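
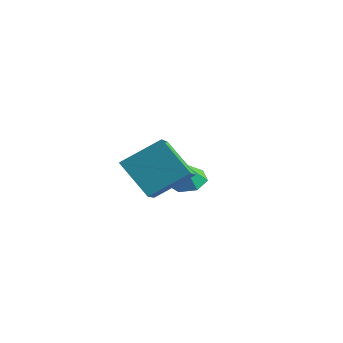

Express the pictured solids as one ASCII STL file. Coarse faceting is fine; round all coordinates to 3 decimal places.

solid 
facet normal -0.520 -0.666 -0.534
outer loop
vertex 2.242 -4.648 2.907
vertex 1.421 -3.218 1.924
vertex 3.802 -4.728 1.488
endloop
endfacet
facet normal 0.428 -0.745 0.512
outer loop
vertex 4.899 -3.322 2.616
vertex 2.242 -4.648 2.907
vertex 3.802 -4.728 1.488
endloop
endfacet
facet normal -0.520 -0.666 -0.534
outer loop
vertex 3.802 -4.728 1.488
vertex 1.421 -3.218 1.924
vertex 2.981 -3.298 0.505
endloop
endfacet
facet normal 0.739 -0.038 -0.672
outer loop
vertex 2.981 -3.298 0.505
vertex 4.899 -3.322 2.616
vertex 3.802 -4.728 1.488
endloop
endfacet
facet normal -0.739 0.038 0.672
outer loop
vertex 2.242 -4.648 2.907
vertex 2.518 -1.812 3.052
vertex 1.421 -3.218 1.924
endloop
endfacet
facet normal 0.428 -0.745 0.512
outer loop
vertex 3.339 -3.242 4.035
vertex 2.242 -4.648 2.907
vertex 4.899 -3.322 2.616
endloop
endfacet
facet normal -0.739 0.038 0.672
outer loop
vertex 3.339 -3.242 4.035
vertex 2.518 -1.812 3.052
vertex 2.242 -4.648 2.907
endloop
endfacet
facet normal -0.428 0.745 -0.512
outer loop
vertex 1.421 -3.218 1.924
vertex 2.518 -1.812 3.052
vertex 2.981 -3.298 0.505
endloop
endfacet
facet normal 0.739 -0.038 -0.672
outer loop
vertex 4.078 -1.892 1.633
vertex 4.899 -3.322 2.616
vertex 2.981 -3.298 0.505
endloop
endfacet
facet normal -0.428 0.745 -0.512
outer loop
vertex 2.981 -3.298 0.505
vertex 2.518 -1.812 3.052
vertex 4.078 -1.892 1.633
endloop
endfacet
facet normal 0.520 0.666 0.534
outer loop
vertex 4.078 -1.892 1.633
vertex 3.339 -3.242 4.035
vertex 4.899 -3.322 2.616
endloop
endfacet
facet normal 0.520 0.666 0.534
outer loop
vertex 2.518 -1.812 3.052
vertex 3.339 -3.242 4.035
vertex 4.078 -1.892 1.633
endloop
endfacet
facet normal -0.077 0.334 -0.939
outer loop
vertex 1.85 1.126 -1.385
vertex 0.998 1.496 -1.184
vertex 1.853 1.903 -1.109
endloop
endfacet
facet normal 0.883 -0.160 0.441
outer loop
vertex 1.85 1.126 -1.385
vertex 1.853 1.903 -1.109
vertex 1.102 1.044 0.084
endloop
endfacet
facet normal -0.077 0.335 -0.939
outer loop
vertex 1.853 1.903 -1.109
vertex 0.998 1.496 -1.184
vertex 1.212 2.373 -0.889
endloop
endfacet
facet normal 0.569 0.455 0.685
outer loop
vertex 1.853 1.903 -1.109
vertex 1.212 2.373 -0.889
vertex 1.102 1.044 0.084
endloop
endfacet
facet normal -0.076 0.335 -0.939
outer loop
vertex 1.212 2.373 -0.889
vertex 0.998 1.496 -1.184
vertex 0.41 2.182 -0.892
endloop
endfacet
facet normal -0.144 0.592 0.793
outer loop
vertex 1.212 2.373 -0.889
vertex 0.41 2.182 -0.892
vertex 1.102 1.044 0.084
endloop
endfacet
facet normal -0.077 0.334 -0.939
outer loop
vertex 0.41 2.182 -0.892
vertex 0.998 1.496 -1.184
vertex 0.051 1.475 -1.114
endloop
endfacet
facet normal -0.716 0.149 0.682
outer loop
vertex 0.41 2.182 -0.892
vertex 0.051 1.475 -1.114
vertex 1.102 1.044 0.084
endloop
endfacet
facet normal -0.077 0.335 -0.939
outer loop
vertex 0.051 1.475 -1.114
vertex 0.998 1.496 -1.184
vertex 0.405 0.783 -1.39
endloop
endfacet
facet normal -0.719 -0.542 0.436
outer loop
vertex 0.051 1.475 -1.114
vertex 0.405 0.783 -1.39
vertex 1.102 1.044 0.084
endloop
endfacet
facet normal -0.076 0.335 -0.939
outer loop
vertex 0.405 0.783 -1.39
vertex 0.998 1.496 -1.184
vertex 1.206 0.628 -1.51
endloop
endfacet
facet normal -0.150 -0.959 0.241
outer loop
vertex 0.405 0.783 -1.39
vertex 1.206 0.628 -1.51
vertex 1.102 1.044 0.084
endloop
endfacet
facet normal -0.076 0.334 -0.939
outer loop
vertex 1.206 0.628 -1.51
vertex 0.998 1.496 -1.184
vertex 1.85 1.126 -1.385
endloop
endfacet
facet normal 0.563 -0.790 0.243
outer loop
vertex 1.206 0.628 -1.51
vertex 1.85 1.126 -1.385
vertex 1.102 1.044 0.084
endloop
endfacet

endsolid


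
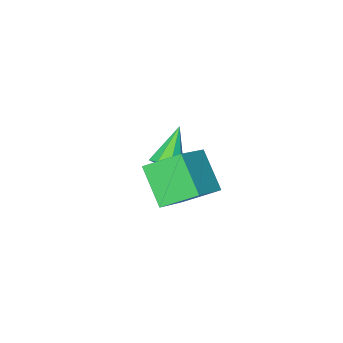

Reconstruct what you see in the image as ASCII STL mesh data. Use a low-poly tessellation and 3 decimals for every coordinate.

solid 
facet normal -0.812 -0.352 -0.466
outer loop
vertex 0.558 2.181 -0.019
vertex 0.761 3.639 -1.474
vertex 1.623 1.041 -1.014
endloop
endfacet
facet normal -0.098 -0.705 0.703
outer loop
vertex 3.239 1.741 -0.086
vertex 0.558 2.181 -0.019
vertex 1.623 1.041 -1.014
endloop
endfacet
facet normal -0.811 -0.352 -0.467
outer loop
vertex 1.623 1.041 -1.014
vertex 0.761 3.639 -1.474
vertex 1.827 2.499 -2.468
endloop
endfacet
facet normal 0.576 -0.616 -0.537
outer loop
vertex 1.827 2.499 -2.468
vertex 3.239 1.741 -0.086
vertex 1.623 1.041 -1.014
endloop
endfacet
facet normal -0.576 0.616 0.537
outer loop
vertex 0.558 2.181 -0.019
vertex 2.377 4.339 -0.546
vertex 0.761 3.639 -1.474
endloop
endfacet
facet normal -0.098 -0.705 0.703
outer loop
vertex 2.173 2.881 0.908
vertex 0.558 2.181 -0.019
vertex 3.239 1.741 -0.086
endloop
endfacet
facet normal -0.576 0.616 0.537
outer loop
vertex 2.173 2.881 0.908
vertex 2.377 4.339 -0.546
vertex 0.558 2.181 -0.019
endloop
endfacet
facet normal 0.098 0.705 -0.703
outer loop
vertex 0.761 3.639 -1.474
vertex 2.377 4.339 -0.546
vertex 1.827 2.499 -2.468
endloop
endfacet
facet normal 0.576 -0.616 -0.537
outer loop
vertex 3.442 3.199 -1.541
vertex 3.239 1.741 -0.086
vertex 1.827 2.499 -2.468
endloop
endfacet
facet normal 0.098 0.705 -0.703
outer loop
vertex 1.827 2.499 -2.468
vertex 2.377 4.339 -0.546
vertex 3.442 3.199 -1.541
endloop
endfacet
facet normal 0.811 0.352 0.466
outer loop
vertex 3.442 3.199 -1.541
vertex 2.173 2.881 0.908
vertex 3.239 1.741 -0.086
endloop
endfacet
facet normal 0.812 0.351 0.466
outer loop
vertex 2.377 4.339 -0.546
vertex 2.173 2.881 0.908
vertex 3.442 3.199 -1.541
endloop
endfacet
facet normal 0.499 0.221 -0.838
outer loop
vertex 0.221 -1.551 -3.446
vertex -0.42 -1.725 -3.874
vertex -0.137 -1.071 -3.533
endloop
endfacet
facet normal 0.427 0.460 0.779
outer loop
vertex 0.221 -1.551 -3.446
vertex -0.137 -1.071 -3.533
vertex -1.44 -2.175 -2.166
endloop
endfacet
facet normal 0.501 0.220 -0.837
outer loop
vertex -0.137 -1.071 -3.533
vertex -0.42 -1.725 -3.874
vertex -0.66 -0.975 -3.821
endloop
endfacet
facet normal -0.143 0.832 0.536
outer loop
vertex -0.137 -1.071 -3.533
vertex -0.66 -0.975 -3.821
vertex -1.44 -2.175 -2.166
endloop
endfacet
facet normal 0.500 0.219 -0.838
outer loop
vertex -0.66 -0.975 -3.821
vertex -0.42 -1.725 -3.874
vertex -1.043 -1.318 -4.139
endloop
endfacet
facet normal -0.725 0.673 0.147
outer loop
vertex -0.66 -0.975 -3.821
vertex -1.043 -1.318 -4.139
vertex -1.44 -2.175 -2.166
endloop
endfacet
facet normal 0.501 0.221 -0.837
outer loop
vertex -1.043 -1.318 -4.139
vertex -0.42 -1.725 -3.874
vertex -1.06 -1.9 -4.303
endloop
endfacet
facet normal -0.983 0.075 -0.165
outer loop
vertex -1.043 -1.318 -4.139
vertex -1.06 -1.9 -4.303
vertex -1.44 -2.175 -2.166
endloop
endfacet
facet normal 0.501 0.219 -0.837
outer loop
vertex -1.06 -1.9 -4.303
vertex -0.42 -1.725 -3.874
vertex -0.703 -2.38 -4.215
endloop
endfacet
facet normal -0.765 -0.608 -0.214
outer loop
vertex -1.06 -1.9 -4.303
vertex -0.703 -2.38 -4.215
vertex -1.44 -2.175 -2.166
endloop
endfacet
facet normal 0.499 0.220 -0.838
outer loop
vertex -0.703 -2.38 -4.215
vertex -0.42 -1.725 -3.874
vertex -0.179 -2.476 -3.928
endloop
endfacet
facet normal -0.195 -0.980 0.028
outer loop
vertex -0.703 -2.38 -4.215
vertex -0.179 -2.476 -3.928
vertex -1.44 -2.175 -2.166
endloop
endfacet
facet normal 0.501 0.221 -0.837
outer loop
vertex -0.179 -2.476 -3.928
vertex -0.42 -1.725 -3.874
vertex 0.203 -2.133 -3.609
endloop
endfacet
facet normal 0.388 -0.821 0.418
outer loop
vertex -0.179 -2.476 -3.928
vertex 0.203 -2.133 -3.609
vertex -1.44 -2.175 -2.166
endloop
endfacet
facet normal 0.500 0.219 -0.838
outer loop
vertex 0.203 -2.133 -3.609
vertex -0.42 -1.725 -3.874
vertex 0.221 -1.551 -3.446
endloop
endfacet
facet normal 0.646 -0.224 0.729
outer loop
vertex 0.203 -2.133 -3.609
vertex 0.221 -1.551 -3.446
vertex -1.44 -2.175 -2.166
endloop
endfacet

endsolid


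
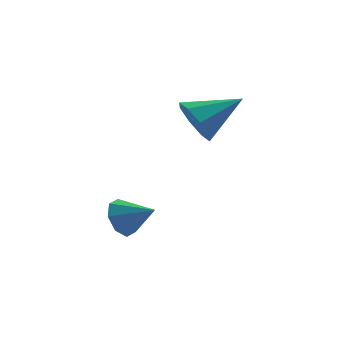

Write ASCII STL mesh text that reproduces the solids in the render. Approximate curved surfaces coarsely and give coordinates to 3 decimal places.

solid 
facet normal -0.845 -0.270 -0.461
outer loop
vertex 0.436 -2.215 -0.193
vertex -0.12 -2.048 0.729
vertex 0.151 -1.433 -0.129
endloop
endfacet
facet normal 0.733 0.316 -0.602
outer loop
vertex 0.436 -2.215 -0.193
vertex 0.151 -1.433 -0.129
vertex 1.68 -1.472 1.711
endloop
endfacet
facet normal -0.845 -0.271 -0.461
outer loop
vertex 0.151 -1.433 -0.129
vertex -0.12 -2.048 0.729
vertex -0.293 -1.012 0.438
endloop
endfacet
facet normal 0.405 0.857 -0.319
outer loop
vertex 0.151 -1.433 -0.129
vertex -0.293 -1.012 0.438
vertex 1.68 -1.472 1.711
endloop
endfacet
facet normal -0.845 -0.271 -0.461
outer loop
vertex -0.293 -1.012 0.438
vertex -0.12 -2.048 0.729
vertex -0.636 -1.198 1.176
endloop
endfacet
facet normal 0.052 0.962 0.267
outer loop
vertex -0.293 -1.012 0.438
vertex -0.636 -1.198 1.176
vertex 1.68 -1.472 1.711
endloop
endfacet
facet normal -0.845 -0.271 -0.460
outer loop
vertex -0.636 -1.198 1.176
vertex -0.12 -2.048 0.729
vertex -0.676 -1.882 1.652
endloop
endfacet
facet normal -0.120 0.572 0.812
outer loop
vertex -0.636 -1.198 1.176
vertex -0.676 -1.882 1.652
vertex 1.68 -1.472 1.711
endloop
endfacet
facet normal -0.845 -0.270 -0.461
outer loop
vertex -0.676 -1.882 1.652
vertex -0.12 -2.048 0.729
vertex -0.391 -2.664 1.587
endloop
endfacet
facet normal -0.010 -0.086 0.996
outer loop
vertex -0.676 -1.882 1.652
vertex -0.391 -2.664 1.587
vertex 1.68 -1.472 1.711
endloop
endfacet
facet normal -0.845 -0.270 -0.461
outer loop
vertex -0.391 -2.664 1.587
vertex -0.12 -2.048 0.729
vertex 0.053 -3.085 1.02
endloop
endfacet
facet normal 0.317 -0.625 0.713
outer loop
vertex -0.391 -2.664 1.587
vertex 0.053 -3.085 1.02
vertex 1.68 -1.472 1.711
endloop
endfacet
facet normal -0.845 -0.271 -0.462
outer loop
vertex 0.053 -3.085 1.02
vertex -0.12 -2.048 0.729
vertex 0.396 -2.898 0.283
endloop
endfacet
facet normal 0.671 -0.731 0.127
outer loop
vertex 0.053 -3.085 1.02
vertex 0.396 -2.898 0.283
vertex 1.68 -1.472 1.711
endloop
endfacet
facet normal -0.845 -0.271 -0.460
outer loop
vertex 0.396 -2.898 0.283
vertex -0.12 -2.048 0.729
vertex 0.436 -2.215 -0.193
endloop
endfacet
facet normal 0.842 -0.340 -0.418
outer loop
vertex 0.396 -2.898 0.283
vertex 0.436 -2.215 -0.193
vertex 1.68 -1.472 1.711
endloop
endfacet
facet normal -0.812 0.398 -0.427
outer loop
vertex -2.298 -3.133 -4.437
vertex -2.773 -3.27 -3.661
vertex -2.26 -2.584 -3.998
endloop
endfacet
facet normal 0.911 0.218 -0.351
outer loop
vertex -2.298 -3.133 -4.437
vertex -2.26 -2.584 -3.998
vertex -1.587 -3.85 -3.039
endloop
endfacet
facet normal -0.812 0.398 -0.427
outer loop
vertex -2.26 -2.584 -3.998
vertex -2.773 -3.27 -3.661
vertex -2.523 -2.437 -3.361
endloop
endfacet
facet normal 0.796 0.572 0.197
outer loop
vertex -2.26 -2.584 -3.998
vertex -2.523 -2.437 -3.361
vertex -1.587 -3.85 -3.039
endloop
endfacet
facet normal -0.813 0.397 -0.426
outer loop
vertex -2.523 -2.437 -3.361
vertex -2.773 -3.27 -3.661
vertex -2.931 -2.777 -2.9
endloop
endfacet
facet normal 0.456 0.474 0.753
outer loop
vertex -2.523 -2.437 -3.361
vertex -2.931 -2.777 -2.9
vertex -1.587 -3.85 -3.039
endloop
endfacet
facet normal -0.812 0.398 -0.427
outer loop
vertex -2.931 -2.777 -2.9
vertex -2.773 -3.27 -3.661
vertex -3.248 -3.407 -2.885
endloop
endfacet
facet normal 0.087 -0.020 0.996
outer loop
vertex -2.931 -2.777 -2.9
vertex -3.248 -3.407 -2.885
vertex -1.587 -3.85 -3.039
endloop
endfacet
facet normal -0.812 0.399 -0.427
outer loop
vertex -3.248 -3.407 -2.885
vertex -2.773 -3.27 -3.661
vertex -3.286 -3.955 -3.325
endloop
endfacet
facet normal -0.093 -0.619 0.780
outer loop
vertex -3.248 -3.407 -2.885
vertex -3.286 -3.955 -3.325
vertex -1.587 -3.85 -3.039
endloop
endfacet
facet normal -0.812 0.398 -0.428
outer loop
vertex -3.286 -3.955 -3.325
vertex -2.773 -3.27 -3.661
vertex -3.023 -4.102 -3.961
endloop
endfacet
facet normal 0.021 -0.972 0.233
outer loop
vertex -3.286 -3.955 -3.325
vertex -3.023 -4.102 -3.961
vertex -1.587 -3.85 -3.039
endloop
endfacet
facet normal -0.812 0.398 -0.427
outer loop
vertex -3.023 -4.102 -3.961
vertex -2.773 -3.27 -3.661
vertex -2.614 -3.762 -4.422
endloop
endfacet
facet normal 0.361 -0.874 -0.324
outer loop
vertex -3.023 -4.102 -3.961
vertex -2.614 -3.762 -4.422
vertex -1.587 -3.85 -3.039
endloop
endfacet
facet normal -0.812 0.398 -0.427
outer loop
vertex -2.614 -3.762 -4.422
vertex -2.773 -3.27 -3.661
vertex -2.298 -3.133 -4.437
endloop
endfacet
facet normal 0.731 -0.381 -0.567
outer loop
vertex -2.614 -3.762 -4.422
vertex -2.298 -3.133 -4.437
vertex -1.587 -3.85 -3.039
endloop
endfacet

endsolid


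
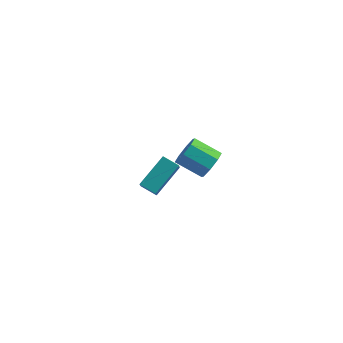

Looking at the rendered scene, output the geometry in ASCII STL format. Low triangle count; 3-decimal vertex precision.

solid 
facet normal -0.919 0.081 0.386
outer loop
vertex -1.384 -5.081 3.57
vertex -0.748 -3.554 4.764
vertex -1.763 -4.048 2.45
endloop
endfacet
facet normal -0.311 -0.749 -0.585
outer loop
vertex -0.872 -4.126 2.076
vertex -1.384 -5.081 3.57
vertex -1.763 -4.048 2.45
endloop
endfacet
facet normal -0.919 0.081 0.386
outer loop
vertex -1.763 -4.048 2.45
vertex -0.748 -3.554 4.764
vertex -1.127 -2.521 3.644
endloop
endfacet
facet normal -0.242 0.658 -0.713
outer loop
vertex -1.127 -2.521 3.644
vertex -0.872 -4.126 2.076
vertex -1.763 -4.048 2.45
endloop
endfacet
facet normal 0.242 -0.658 0.713
outer loop
vertex -1.384 -5.081 3.57
vertex 0.143 -3.632 4.39
vertex -0.748 -3.554 4.764
endloop
endfacet
facet normal -0.311 -0.749 -0.585
outer loop
vertex -0.493 -5.159 3.196
vertex -1.384 -5.081 3.57
vertex -0.872 -4.126 2.076
endloop
endfacet
facet normal 0.242 -0.658 0.713
outer loop
vertex -0.493 -5.159 3.196
vertex 0.143 -3.632 4.39
vertex -1.384 -5.081 3.57
endloop
endfacet
facet normal 0.311 0.749 0.585
outer loop
vertex -0.748 -3.554 4.764
vertex 0.143 -3.632 4.39
vertex -1.127 -2.521 3.644
endloop
endfacet
facet normal -0.242 0.658 -0.713
outer loop
vertex -0.236 -2.599 3.27
vertex -0.872 -4.126 2.076
vertex -1.127 -2.521 3.644
endloop
endfacet
facet normal 0.311 0.749 0.585
outer loop
vertex -1.127 -2.521 3.644
vertex 0.143 -3.632 4.39
vertex -0.236 -2.599 3.27
endloop
endfacet
facet normal 0.919 -0.081 -0.386
outer loop
vertex -0.236 -2.599 3.27
vertex -0.493 -5.159 3.196
vertex -0.872 -4.126 2.076
endloop
endfacet
facet normal 0.919 -0.081 -0.386
outer loop
vertex 0.143 -3.632 4.39
vertex -0.493 -5.159 3.196
vertex -0.236 -2.599 3.27
endloop
endfacet
facet normal 0.879 0.037 -0.475
outer loop
vertex -0.019 2.359 0.029
vertex -0.475 2.633 -0.793
vertex -0.082 3.104 -0.029
endloop
endfacet
facet normal 0.469 0.108 0.876
outer loop
vertex -0.019 2.359 0.029
vertex -0.082 3.104 -0.029
vertex -1.548 2.292 0.856
endloop
endfacet
facet normal 0.469 0.109 0.876
outer loop
vertex -1.548 2.292 0.856
vertex -0.082 3.104 -0.029
vertex -1.612 3.037 0.798
endloop
endfacet
facet normal -0.879 -0.039 0.475
outer loop
vertex -1.548 2.292 0.856
vertex -1.612 3.037 0.798
vertex -2.005 2.567 0.033
endloop
endfacet
facet normal 0.879 0.038 -0.475
outer loop
vertex -0.082 3.104 -0.029
vertex -0.475 2.633 -0.793
vertex -0.376 3.573 -0.535
endloop
endfacet
facet normal 0.271 0.779 0.565
outer loop
vertex -0.082 3.104 -0.029
vertex -0.376 3.573 -0.535
vertex -1.612 3.037 0.798
endloop
endfacet
facet normal 0.272 0.779 0.565
outer loop
vertex -1.612 3.037 0.798
vertex -0.376 3.573 -0.535
vertex -1.906 3.507 0.292
endloop
endfacet
facet normal -0.879 -0.038 0.475
outer loop
vertex -1.612 3.037 0.798
vertex -1.906 3.507 0.292
vertex -2.005 2.567 0.033
endloop
endfacet
facet normal 0.879 0.038 -0.476
outer loop
vertex -0.376 3.573 -0.535
vertex -0.475 2.633 -0.793
vertex -0.728 3.492 -1.192
endloop
endfacet
facet normal -0.085 0.993 -0.077
outer loop
vertex -0.376 3.573 -0.535
vertex -0.728 3.492 -1.192
vertex -1.906 3.507 0.292
endloop
endfacet
facet normal -0.086 0.993 -0.078
outer loop
vertex -1.906 3.507 0.292
vertex -0.728 3.492 -1.192
vertex -2.258 3.425 -0.365
endloop
endfacet
facet normal -0.879 -0.038 0.476
outer loop
vertex -1.906 3.507 0.292
vertex -2.258 3.425 -0.365
vertex -2.005 2.567 0.033
endloop
endfacet
facet normal 0.879 0.038 -0.475
outer loop
vertex -0.728 3.492 -1.192
vertex -0.475 2.633 -0.793
vertex -0.932 2.908 -1.616
endloop
endfacet
facet normal -0.392 0.626 -0.674
outer loop
vertex -0.728 3.492 -1.192
vertex -0.932 2.908 -1.616
vertex -2.258 3.425 -0.365
endloop
endfacet
facet normal -0.392 0.626 -0.674
outer loop
vertex -2.258 3.425 -0.365
vertex -0.932 2.908 -1.616
vertex -2.461 2.841 -0.789
endloop
endfacet
facet normal -0.879 -0.039 0.475
outer loop
vertex -2.258 3.425 -0.365
vertex -2.461 2.841 -0.789
vertex -2.005 2.567 0.033
endloop
endfacet
facet normal 0.879 0.039 -0.475
outer loop
vertex -0.932 2.908 -1.616
vertex -0.475 2.633 -0.793
vertex -0.868 2.163 -1.558
endloop
endfacet
facet normal -0.469 -0.109 -0.876
outer loop
vertex -0.932 2.908 -1.616
vertex -0.868 2.163 -1.558
vertex -2.461 2.841 -0.789
endloop
endfacet
facet normal -0.469 -0.108 -0.877
outer loop
vertex -2.461 2.841 -0.789
vertex -0.868 2.163 -1.558
vertex -2.398 2.096 -0.731
endloop
endfacet
facet normal -0.879 -0.037 0.475
outer loop
vertex -2.461 2.841 -0.789
vertex -2.398 2.096 -0.731
vertex -2.005 2.567 0.033
endloop
endfacet
facet normal 0.879 0.038 -0.475
outer loop
vertex -0.868 2.163 -1.558
vertex -0.475 2.633 -0.793
vertex -0.574 1.693 -1.052
endloop
endfacet
facet normal -0.272 -0.779 -0.566
outer loop
vertex -0.868 2.163 -1.558
vertex -0.574 1.693 -1.052
vertex -2.398 2.096 -0.731
endloop
endfacet
facet normal -0.272 -0.779 -0.565
outer loop
vertex -2.398 2.096 -0.731
vertex -0.574 1.693 -1.052
vertex -2.104 1.627 -0.225
endloop
endfacet
facet normal -0.879 -0.038 0.475
outer loop
vertex -2.398 2.096 -0.731
vertex -2.104 1.627 -0.225
vertex -2.005 2.567 0.033
endloop
endfacet
facet normal 0.879 0.038 -0.476
outer loop
vertex -0.574 1.693 -1.052
vertex -0.475 2.633 -0.793
vertex -0.222 1.775 -0.395
endloop
endfacet
facet normal 0.085 -0.993 0.078
outer loop
vertex -0.574 1.693 -1.052
vertex -0.222 1.775 -0.395
vertex -2.104 1.627 -0.225
endloop
endfacet
facet normal 0.085 -0.993 0.077
outer loop
vertex -2.104 1.627 -0.225
vertex -0.222 1.775 -0.395
vertex -1.752 1.708 0.432
endloop
endfacet
facet normal -0.879 -0.038 0.476
outer loop
vertex -2.104 1.627 -0.225
vertex -1.752 1.708 0.432
vertex -2.005 2.567 0.033
endloop
endfacet
facet normal 0.879 0.039 -0.475
outer loop
vertex -0.222 1.775 -0.395
vertex -0.475 2.633 -0.793
vertex -0.019 2.359 0.029
endloop
endfacet
facet normal 0.392 -0.626 0.674
outer loop
vertex -0.222 1.775 -0.395
vertex -0.019 2.359 0.029
vertex -1.752 1.708 0.432
endloop
endfacet
facet normal 0.392 -0.626 0.674
outer loop
vertex -1.752 1.708 0.432
vertex -0.019 2.359 0.029
vertex -1.548 2.292 0.856
endloop
endfacet
facet normal -0.879 -0.038 0.475
outer loop
vertex -1.752 1.708 0.432
vertex -1.548 2.292 0.856
vertex -2.005 2.567 0.033
endloop
endfacet

endsolid


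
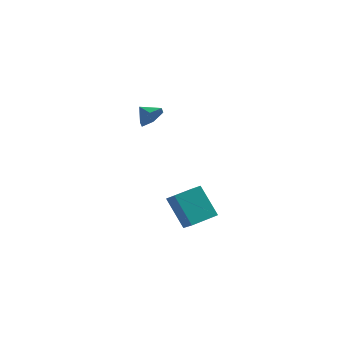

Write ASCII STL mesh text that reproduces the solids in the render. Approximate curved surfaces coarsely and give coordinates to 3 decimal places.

solid 
facet normal -0.742 -0.658 -0.127
outer loop
vertex 1.085 -4.385 1.255
vertex 0.533 -3.62 0.514
vertex 2.128 -5.24 -0.406
endloop
endfacet
facet normal 0.461 -0.638 0.617
outer loop
vertex 3.367 -4.14 -0.194
vertex 1.085 -4.385 1.255
vertex 2.128 -5.24 -0.406
endloop
endfacet
facet normal -0.742 -0.658 -0.127
outer loop
vertex 2.128 -5.24 -0.406
vertex 0.533 -3.62 0.514
vertex 1.576 -4.475 -1.147
endloop
endfacet
facet normal 0.488 -0.400 -0.776
outer loop
vertex 1.576 -4.475 -1.147
vertex 3.367 -4.14 -0.194
vertex 2.128 -5.24 -0.406
endloop
endfacet
facet normal -0.488 0.400 0.776
outer loop
vertex 1.085 -4.385 1.255
vertex 1.772 -2.52 0.726
vertex 0.533 -3.62 0.514
endloop
endfacet
facet normal 0.461 -0.638 0.617
outer loop
vertex 2.324 -3.285 1.467
vertex 1.085 -4.385 1.255
vertex 3.367 -4.14 -0.194
endloop
endfacet
facet normal -0.488 0.400 0.776
outer loop
vertex 2.324 -3.285 1.467
vertex 1.772 -2.52 0.726
vertex 1.085 -4.385 1.255
endloop
endfacet
facet normal -0.461 0.638 -0.617
outer loop
vertex 0.533 -3.62 0.514
vertex 1.772 -2.52 0.726
vertex 1.576 -4.475 -1.147
endloop
endfacet
facet normal 0.488 -0.400 -0.776
outer loop
vertex 2.815 -3.375 -0.935
vertex 3.367 -4.14 -0.194
vertex 1.576 -4.475 -1.147
endloop
endfacet
facet normal -0.461 0.638 -0.617
outer loop
vertex 1.576 -4.475 -1.147
vertex 1.772 -2.52 0.726
vertex 2.815 -3.375 -0.935
endloop
endfacet
facet normal 0.742 0.658 0.127
outer loop
vertex 2.815 -3.375 -0.935
vertex 2.324 -3.285 1.467
vertex 3.367 -4.14 -0.194
endloop
endfacet
facet normal 0.742 0.658 0.127
outer loop
vertex 1.772 -2.52 0.726
vertex 2.324 -3.285 1.467
vertex 2.815 -3.375 -0.935
endloop
endfacet
facet normal 0.726 -0.512 -0.458
outer loop
vertex -0.738 3.312 3.64
vertex -1.284 3.191 2.91
vertex -0.735 3.928 2.957
endloop
endfacet
facet normal 0.126 0.736 0.665
outer loop
vertex -0.738 3.312 3.64
vertex -0.735 3.928 2.957
vertex -2.076 3.749 3.41
endloop
endfacet
facet normal 0.726 -0.511 -0.460
outer loop
vertex -0.735 3.928 2.957
vertex -1.284 3.191 2.91
vertex -1.282 3.808 2.227
endloop
endfacet
facet normal -0.149 0.988 -0.051
outer loop
vertex -0.735 3.928 2.957
vertex -1.282 3.808 2.227
vertex -2.076 3.749 3.41
endloop
endfacet
facet normal 0.727 -0.511 -0.459
outer loop
vertex -1.282 3.808 2.227
vertex -1.284 3.191 2.91
vertex -1.83 3.071 2.179
endloop
endfacet
facet normal -0.704 0.553 -0.445
outer loop
vertex -1.282 3.808 2.227
vertex -1.83 3.071 2.179
vertex -2.076 3.749 3.41
endloop
endfacet
facet normal 0.727 -0.511 -0.459
outer loop
vertex -1.83 3.071 2.179
vertex -1.284 3.191 2.91
vertex -1.833 2.454 2.862
endloop
endfacet
facet normal -0.983 -0.132 -0.124
outer loop
vertex -1.83 3.071 2.179
vertex -1.833 2.454 2.862
vertex -2.076 3.749 3.41
endloop
endfacet
facet normal 0.727 -0.511 -0.459
outer loop
vertex -1.833 2.454 2.862
vertex -1.284 3.191 2.91
vertex -1.286 2.575 3.593
endloop
endfacet
facet normal -0.708 -0.384 0.593
outer loop
vertex -1.833 2.454 2.862
vertex -1.286 2.575 3.593
vertex -2.076 3.749 3.41
endloop
endfacet
facet normal 0.727 -0.511 -0.459
outer loop
vertex -1.286 2.575 3.593
vertex -1.284 3.191 2.91
vertex -0.738 3.312 3.64
endloop
endfacet
facet normal -0.153 0.051 0.987
outer loop
vertex -1.286 2.575 3.593
vertex -0.738 3.312 3.64
vertex -2.076 3.749 3.41
endloop
endfacet

endsolid


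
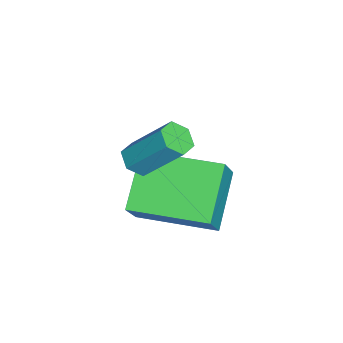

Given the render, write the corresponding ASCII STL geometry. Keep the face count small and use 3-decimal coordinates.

solid 
facet normal -0.126 -0.635 -0.762
outer loop
vertex 3.388 -0.723 2.627
vertex 2.906 -0.541 2.555
vertex 3.307 -0.322 2.306
endloop
endfacet
facet normal 0.980 0.041 -0.196
outer loop
vertex 3.388 -0.723 2.627
vertex 3.307 -0.322 2.306
vertex 3.595 0.318 3.877
endloop
endfacet
facet normal 0.980 0.039 -0.195
outer loop
vertex 3.595 0.318 3.877
vertex 3.307 -0.322 2.306
vertex 3.515 0.72 3.556
endloop
endfacet
facet normal 0.127 0.634 0.763
outer loop
vertex 3.595 0.318 3.877
vertex 3.515 0.72 3.556
vertex 3.114 0.501 3.805
endloop
endfacet
facet normal -0.126 -0.635 -0.762
outer loop
vertex 3.307 -0.322 2.306
vertex 2.906 -0.541 2.555
vertex 2.825 -0.14 2.234
endloop
endfacet
facet normal 0.354 0.688 -0.633
outer loop
vertex 3.307 -0.322 2.306
vertex 2.825 -0.14 2.234
vertex 3.515 0.72 3.556
endloop
endfacet
facet normal 0.354 0.688 -0.633
outer loop
vertex 3.515 0.72 3.556
vertex 2.825 -0.14 2.234
vertex 3.033 0.902 3.484
endloop
endfacet
facet normal 0.126 0.635 0.762
outer loop
vertex 3.515 0.72 3.556
vertex 3.033 0.902 3.484
vertex 3.114 0.501 3.805
endloop
endfacet
facet normal -0.128 -0.635 -0.762
outer loop
vertex 2.825 -0.14 2.234
vertex 2.906 -0.541 2.555
vertex 2.425 -0.358 2.483
endloop
endfacet
facet normal -0.625 0.648 -0.436
outer loop
vertex 2.825 -0.14 2.234
vertex 2.425 -0.358 2.483
vertex 3.033 0.902 3.484
endloop
endfacet
facet normal -0.625 0.648 -0.436
outer loop
vertex 3.033 0.902 3.484
vertex 2.425 -0.358 2.483
vertex 2.632 0.683 3.733
endloop
endfacet
facet normal 0.126 0.635 0.762
outer loop
vertex 3.033 0.902 3.484
vertex 2.632 0.683 3.733
vertex 3.114 0.501 3.805
endloop
endfacet
facet normal -0.127 -0.634 -0.763
outer loop
vertex 2.425 -0.358 2.483
vertex 2.906 -0.541 2.555
vertex 2.505 -0.76 2.804
endloop
endfacet
facet normal -0.980 -0.039 0.195
outer loop
vertex 2.425 -0.358 2.483
vertex 2.505 -0.76 2.804
vertex 2.632 0.683 3.733
endloop
endfacet
facet normal -0.980 -0.040 0.197
outer loop
vertex 2.632 0.683 3.733
vertex 2.505 -0.76 2.804
vertex 2.713 0.282 4.054
endloop
endfacet
facet normal 0.126 0.635 0.762
outer loop
vertex 2.632 0.683 3.733
vertex 2.713 0.282 4.054
vertex 3.114 0.501 3.805
endloop
endfacet
facet normal -0.126 -0.635 -0.762
outer loop
vertex 2.505 -0.76 2.804
vertex 2.906 -0.541 2.555
vertex 2.987 -0.942 2.876
endloop
endfacet
facet normal -0.354 -0.688 0.633
outer loop
vertex 2.505 -0.76 2.804
vertex 2.987 -0.942 2.876
vertex 2.713 0.282 4.054
endloop
endfacet
facet normal -0.354 -0.688 0.633
outer loop
vertex 2.713 0.282 4.054
vertex 2.987 -0.942 2.876
vertex 3.195 0.1 4.126
endloop
endfacet
facet normal 0.126 0.635 0.762
outer loop
vertex 2.713 0.282 4.054
vertex 3.195 0.1 4.126
vertex 3.114 0.501 3.805
endloop
endfacet
facet normal -0.126 -0.635 -0.762
outer loop
vertex 2.987 -0.942 2.876
vertex 2.906 -0.541 2.555
vertex 3.388 -0.723 2.627
endloop
endfacet
facet normal 0.625 -0.648 0.436
outer loop
vertex 2.987 -0.942 2.876
vertex 3.388 -0.723 2.627
vertex 3.195 0.1 4.126
endloop
endfacet
facet normal 0.625 -0.648 0.436
outer loop
vertex 3.195 0.1 4.126
vertex 3.388 -0.723 2.627
vertex 3.595 0.318 3.877
endloop
endfacet
facet normal 0.128 0.635 0.762
outer loop
vertex 3.195 0.1 4.126
vertex 3.595 0.318 3.877
vertex 3.114 0.501 3.805
endloop
endfacet
facet normal -0.809 0.071 0.583
outer loop
vertex 2.099 -0.616 2.108
vertex 2.318 1.563 2.145
vertex 1.294 -0.515 0.979
endloop
endfacet
facet normal -0.100 -0.995 -0.017
outer loop
vertex 2.742 -0.643 -0.065
vertex 2.099 -0.616 2.108
vertex 1.294 -0.515 0.979
endloop
endfacet
facet normal -0.809 0.071 0.584
outer loop
vertex 1.294 -0.515 0.979
vertex 2.318 1.563 2.145
vertex 1.513 1.663 1.017
endloop
endfacet
facet normal -0.579 0.072 -0.812
outer loop
vertex 1.513 1.663 1.017
vertex 2.742 -0.643 -0.065
vertex 1.294 -0.515 0.979
endloop
endfacet
facet normal 0.579 -0.072 0.812
outer loop
vertex 2.099 -0.616 2.108
vertex 3.766 1.435 1.101
vertex 2.318 1.563 2.145
endloop
endfacet
facet normal -0.100 -0.995 -0.017
outer loop
vertex 3.547 -0.743 1.063
vertex 2.099 -0.616 2.108
vertex 2.742 -0.643 -0.065
endloop
endfacet
facet normal 0.579 -0.072 0.812
outer loop
vertex 3.547 -0.743 1.063
vertex 3.766 1.435 1.101
vertex 2.099 -0.616 2.108
endloop
endfacet
facet normal 0.100 0.995 0.017
outer loop
vertex 2.318 1.563 2.145
vertex 3.766 1.435 1.101
vertex 1.513 1.663 1.017
endloop
endfacet
facet normal -0.580 0.072 -0.812
outer loop
vertex 2.961 1.536 -0.028
vertex 2.742 -0.643 -0.065
vertex 1.513 1.663 1.017
endloop
endfacet
facet normal 0.100 0.995 0.018
outer loop
vertex 1.513 1.663 1.017
vertex 3.766 1.435 1.101
vertex 2.961 1.536 -0.028
endloop
endfacet
facet normal 0.809 -0.071 -0.584
outer loop
vertex 2.961 1.536 -0.028
vertex 3.547 -0.743 1.063
vertex 2.742 -0.643 -0.065
endloop
endfacet
facet normal 0.809 -0.071 -0.583
outer loop
vertex 3.766 1.435 1.101
vertex 3.547 -0.743 1.063
vertex 2.961 1.536 -0.028
endloop
endfacet

endsolid


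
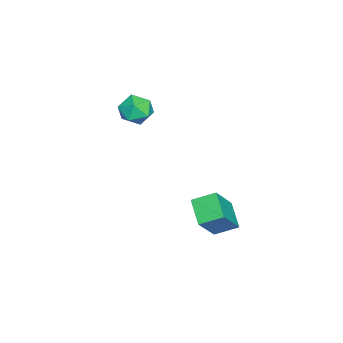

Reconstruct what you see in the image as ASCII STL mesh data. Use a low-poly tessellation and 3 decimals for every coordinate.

solid 
facet normal -0.614 0.201 -0.763
outer loop
vertex -0.258 1.023 -3.886
vertex -0.471 1.872 -3.491
vertex 0.598 1.499 -4.449
endloop
endfacet
facet normal 0.222 -0.884 -0.411
outer loop
vertex 1.611 1.168 -3.189
vertex -0.258 1.023 -3.886
vertex 0.598 1.499 -4.449
endloop
endfacet
facet normal -0.614 0.201 -0.763
outer loop
vertex 0.598 1.499 -4.449
vertex -0.471 1.872 -3.491
vertex 0.386 2.348 -4.055
endloop
endfacet
facet normal 0.758 0.421 -0.499
outer loop
vertex 0.386 2.348 -4.055
vertex 1.611 1.168 -3.189
vertex 0.598 1.499 -4.449
endloop
endfacet
facet normal -0.758 -0.422 0.498
outer loop
vertex -0.258 1.023 -3.886
vertex 0.542 1.541 -2.231
vertex -0.471 1.872 -3.491
endloop
endfacet
facet normal 0.222 -0.885 -0.410
outer loop
vertex 0.754 0.692 -2.625
vertex -0.258 1.023 -3.886
vertex 1.611 1.168 -3.189
endloop
endfacet
facet normal -0.758 -0.421 0.498
outer loop
vertex 0.754 0.692 -2.625
vertex 0.542 1.541 -2.231
vertex -0.258 1.023 -3.886
endloop
endfacet
facet normal -0.221 0.885 0.410
outer loop
vertex -0.471 1.872 -3.491
vertex 0.542 1.541 -2.231
vertex 0.386 2.348 -4.055
endloop
endfacet
facet normal 0.758 0.422 -0.498
outer loop
vertex 1.398 2.017 -2.794
vertex 1.611 1.168 -3.189
vertex 0.386 2.348 -4.055
endloop
endfacet
facet normal -0.222 0.885 0.410
outer loop
vertex 0.386 2.348 -4.055
vertex 0.542 1.541 -2.231
vertex 1.398 2.017 -2.794
endloop
endfacet
facet normal 0.614 -0.201 0.763
outer loop
vertex 1.398 2.017 -2.794
vertex 0.754 0.692 -2.625
vertex 1.611 1.168 -3.189
endloop
endfacet
facet normal 0.614 -0.201 0.763
outer loop
vertex 0.542 1.541 -2.231
vertex 0.754 0.692 -2.625
vertex 1.398 2.017 -2.794
endloop
endfacet
facet normal -0.663 0.712 0.232
outer loop
vertex -4.014 -1.88 -1.655
vertex -4.415 -2.383 -1.257
vertex -3.868 -1.984 -0.92
endloop
endfacet
facet normal -0.011 0.990 0.142
outer loop
vertex -4.014 -1.88 -1.655
vertex -3.868 -1.984 -0.92
vertex -3.298 -1.907 -1.412
endloop
endfacet
facet normal 0.207 0.830 -0.519
outer loop
vertex -4.014 -1.88 -1.655
vertex -3.298 -1.907 -1.412
vertex -3.493 -2.259 -2.053
endloop
endfacet
facet normal -0.309 0.453 -0.836
outer loop
vertex -4.014 -1.88 -1.655
vertex -3.493 -2.259 -2.053
vertex -4.184 -2.554 -1.957
endloop
endfacet
facet normal -0.847 0.380 -0.372
outer loop
vertex -4.014 -1.88 -1.655
vertex -4.184 -2.554 -1.957
vertex -4.415 -2.383 -1.257
endloop
endfacet
facet normal 0.429 0.672 0.603
outer loop
vertex -3.298 -1.907 -1.412
vertex -3.868 -1.984 -0.92
vertex -3.256 -2.426 -0.863
endloop
endfacet
facet normal -0.624 0.222 0.749
outer loop
vertex -3.868 -1.984 -0.92
vertex -4.415 -2.383 -1.257
vertex -3.947 -2.721 -0.767
endloop
endfacet
facet normal -0.922 -0.315 -0.227
outer loop
vertex -4.415 -2.383 -1.257
vertex -4.184 -2.554 -1.957
vertex -4.142 -3.073 -1.408
endloop
endfacet
facet normal -0.052 -0.198 -0.979
outer loop
vertex -4.184 -2.554 -1.957
vertex -3.493 -2.259 -2.053
vertex -3.572 -2.996 -1.9
endloop
endfacet
facet normal 0.784 0.412 -0.465
outer loop
vertex -3.493 -2.259 -2.053
vertex -3.298 -1.907 -1.412
vertex -3.025 -2.597 -1.563
endloop
endfacet
facet normal 0.309 -0.453 0.836
outer loop
vertex -3.426 -3.1 -1.165
vertex -3.256 -2.426 -0.863
vertex -3.947 -2.721 -0.767
endloop
endfacet
facet normal -0.207 -0.830 0.519
outer loop
vertex -3.426 -3.1 -1.165
vertex -3.947 -2.721 -0.767
vertex -4.142 -3.073 -1.408
endloop
endfacet
facet normal 0.011 -0.990 -0.142
outer loop
vertex -3.426 -3.1 -1.165
vertex -4.142 -3.073 -1.408
vertex -3.572 -2.996 -1.9
endloop
endfacet
facet normal 0.663 -0.712 -0.232
outer loop
vertex -3.426 -3.1 -1.165
vertex -3.572 -2.996 -1.9
vertex -3.025 -2.597 -1.563
endloop
endfacet
facet normal 0.847 -0.380 0.372
outer loop
vertex -3.426 -3.1 -1.165
vertex -3.025 -2.597 -1.563
vertex -3.256 -2.426 -0.863
endloop
endfacet
facet normal 0.052 0.198 0.979
outer loop
vertex -3.947 -2.721 -0.767
vertex -3.256 -2.426 -0.863
vertex -3.868 -1.984 -0.92
endloop
endfacet
facet normal -0.784 -0.412 0.465
outer loop
vertex -4.142 -3.073 -1.408
vertex -3.947 -2.721 -0.767
vertex -4.415 -2.383 -1.257
endloop
endfacet
facet normal -0.429 -0.672 -0.603
outer loop
vertex -3.572 -2.996 -1.9
vertex -4.142 -3.073 -1.408
vertex -4.184 -2.554 -1.957
endloop
endfacet
facet normal 0.624 -0.222 -0.749
outer loop
vertex -3.025 -2.597 -1.563
vertex -3.572 -2.996 -1.9
vertex -3.493 -2.259 -2.053
endloop
endfacet
facet normal 0.922 0.315 0.227
outer loop
vertex -3.256 -2.426 -0.863
vertex -3.025 -2.597 -1.563
vertex -3.298 -1.907 -1.412
endloop
endfacet

endsolid


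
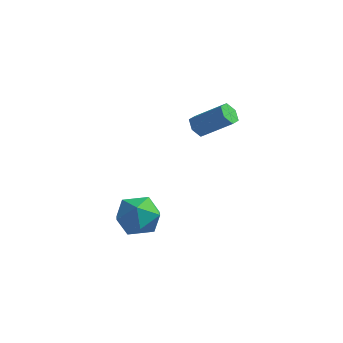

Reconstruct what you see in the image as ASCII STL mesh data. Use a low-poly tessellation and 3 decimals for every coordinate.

solid 
facet normal -0.783 -0.166 -0.599
outer loop
vertex 2.824 3.947 -1.144
vertex 2.503 3.707 -0.658
vertex 2.469 4.324 -0.784
endloop
endfacet
facet normal 0.262 0.784 -0.562
outer loop
vertex 2.824 3.947 -1.144
vertex 2.469 4.324 -0.784
vertex 4.257 4.253 -0.049
endloop
endfacet
facet normal 0.262 0.785 -0.561
outer loop
vertex 4.257 4.253 -0.049
vertex 2.469 4.324 -0.784
vertex 3.902 4.629 0.311
endloop
endfacet
facet normal 0.784 0.168 0.598
outer loop
vertex 4.257 4.253 -0.049
vertex 3.902 4.629 0.311
vertex 3.937 4.013 0.438
endloop
endfacet
facet normal -0.783 -0.166 -0.599
outer loop
vertex 2.469 4.324 -0.784
vertex 2.503 3.707 -0.658
vertex 2.148 4.083 -0.298
endloop
endfacet
facet normal -0.357 0.909 0.215
outer loop
vertex 2.469 4.324 -0.784
vertex 2.148 4.083 -0.298
vertex 3.902 4.629 0.311
endloop
endfacet
facet normal -0.357 0.909 0.213
outer loop
vertex 3.902 4.629 0.311
vertex 2.148 4.083 -0.298
vertex 3.582 4.389 0.798
endloop
endfacet
facet normal 0.784 0.168 0.598
outer loop
vertex 3.902 4.629 0.311
vertex 3.582 4.389 0.798
vertex 3.937 4.013 0.438
endloop
endfacet
facet normal -0.784 -0.168 -0.598
outer loop
vertex 2.148 4.083 -0.298
vertex 2.503 3.707 -0.658
vertex 2.183 3.467 -0.171
endloop
endfacet
facet normal -0.619 0.125 0.775
outer loop
vertex 2.148 4.083 -0.298
vertex 2.183 3.467 -0.171
vertex 3.582 4.389 0.798
endloop
endfacet
facet normal -0.619 0.124 0.775
outer loop
vertex 3.582 4.389 0.798
vertex 2.183 3.467 -0.171
vertex 3.616 3.773 0.924
endloop
endfacet
facet normal 0.783 0.166 0.599
outer loop
vertex 3.582 4.389 0.798
vertex 3.616 3.773 0.924
vertex 3.937 4.013 0.438
endloop
endfacet
facet normal -0.784 -0.168 -0.598
outer loop
vertex 2.183 3.467 -0.171
vertex 2.503 3.707 -0.658
vertex 2.538 3.091 -0.531
endloop
endfacet
facet normal -0.262 -0.785 0.562
outer loop
vertex 2.183 3.467 -0.171
vertex 2.538 3.091 -0.531
vertex 3.616 3.773 0.924
endloop
endfacet
facet normal -0.263 -0.784 0.562
outer loop
vertex 3.616 3.773 0.924
vertex 2.538 3.091 -0.531
vertex 3.971 3.396 0.564
endloop
endfacet
facet normal 0.783 0.166 0.599
outer loop
vertex 3.616 3.773 0.924
vertex 3.971 3.396 0.564
vertex 3.937 4.013 0.438
endloop
endfacet
facet normal -0.784 -0.168 -0.598
outer loop
vertex 2.538 3.091 -0.531
vertex 2.503 3.707 -0.658
vertex 2.858 3.331 -1.018
endloop
endfacet
facet normal 0.357 -0.909 -0.214
outer loop
vertex 2.538 3.091 -0.531
vertex 2.858 3.331 -1.018
vertex 3.971 3.396 0.564
endloop
endfacet
facet normal 0.358 -0.909 -0.214
outer loop
vertex 3.971 3.396 0.564
vertex 2.858 3.331 -1.018
vertex 4.292 3.637 0.078
endloop
endfacet
facet normal 0.783 0.166 0.599
outer loop
vertex 3.971 3.396 0.564
vertex 4.292 3.637 0.078
vertex 3.937 4.013 0.438
endloop
endfacet
facet normal -0.783 -0.166 -0.599
outer loop
vertex 2.858 3.331 -1.018
vertex 2.503 3.707 -0.658
vertex 2.824 3.947 -1.144
endloop
endfacet
facet normal 0.619 -0.124 -0.775
outer loop
vertex 2.858 3.331 -1.018
vertex 2.824 3.947 -1.144
vertex 4.292 3.637 0.078
endloop
endfacet
facet normal 0.619 -0.125 -0.775
outer loop
vertex 4.292 3.637 0.078
vertex 2.824 3.947 -1.144
vertex 4.257 4.253 -0.049
endloop
endfacet
facet normal 0.784 0.168 0.598
outer loop
vertex 4.292 3.637 0.078
vertex 4.257 4.253 -0.049
vertex 3.937 4.013 0.438
endloop
endfacet
facet normal 0.023 0.948 0.317
outer loop
vertex 3.049 -0.745 -3.491
vertex 1.935 -0.806 -3.229
vertex 2.724 -1.086 -2.447
endloop
endfacet
facet normal 0.656 0.633 0.411
outer loop
vertex 3.049 -0.745 -3.491
vertex 2.724 -1.086 -2.447
vertex 3.581 -1.624 -2.985
endloop
endfacet
facet normal 0.886 0.406 -0.225
outer loop
vertex 3.049 -0.745 -3.491
vertex 3.581 -1.624 -2.985
vertex 3.322 -1.677 -4.1
endloop
endfacet
facet normal 0.394 0.581 -0.712
outer loop
vertex 3.049 -0.745 -3.491
vertex 3.322 -1.677 -4.1
vertex 2.304 -1.171 -4.251
endloop
endfacet
facet normal -0.139 0.916 -0.377
outer loop
vertex 3.049 -0.745 -3.491
vertex 2.304 -1.171 -4.251
vertex 1.935 -0.806 -3.229
endloop
endfacet
facet normal 0.559 0.063 0.827
outer loop
vertex 3.581 -1.624 -2.985
vertex 2.724 -1.086 -2.447
vertex 2.796 -2.229 -2.409
endloop
endfacet
facet normal -0.466 0.572 0.675
outer loop
vertex 2.724 -1.086 -2.447
vertex 1.935 -0.806 -3.229
vertex 1.778 -1.723 -2.56
endloop
endfacet
facet normal -0.728 0.518 -0.448
outer loop
vertex 1.935 -0.806 -3.229
vertex 2.304 -1.171 -4.251
vertex 1.519 -1.776 -3.675
endloop
endfacet
facet normal 0.135 -0.024 -0.991
outer loop
vertex 2.304 -1.171 -4.251
vertex 3.322 -1.677 -4.1
vertex 2.376 -2.314 -4.213
endloop
endfacet
facet normal 0.930 -0.306 -0.202
outer loop
vertex 3.322 -1.677 -4.1
vertex 3.581 -1.624 -2.985
vertex 3.165 -2.594 -3.431
endloop
endfacet
facet normal -0.394 -0.581 0.712
outer loop
vertex 2.051 -2.655 -3.169
vertex 2.796 -2.229 -2.409
vertex 1.778 -1.723 -2.56
endloop
endfacet
facet normal -0.886 -0.406 0.225
outer loop
vertex 2.051 -2.655 -3.169
vertex 1.778 -1.723 -2.56
vertex 1.519 -1.776 -3.675
endloop
endfacet
facet normal -0.656 -0.633 -0.411
outer loop
vertex 2.051 -2.655 -3.169
vertex 1.519 -1.776 -3.675
vertex 2.376 -2.314 -4.213
endloop
endfacet
facet normal -0.023 -0.948 -0.317
outer loop
vertex 2.051 -2.655 -3.169
vertex 2.376 -2.314 -4.213
vertex 3.165 -2.594 -3.431
endloop
endfacet
facet normal 0.139 -0.916 0.377
outer loop
vertex 2.051 -2.655 -3.169
vertex 3.165 -2.594 -3.431
vertex 2.796 -2.229 -2.409
endloop
endfacet
facet normal -0.135 0.024 0.991
outer loop
vertex 1.778 -1.723 -2.56
vertex 2.796 -2.229 -2.409
vertex 2.724 -1.086 -2.447
endloop
endfacet
facet normal -0.930 0.306 0.202
outer loop
vertex 1.519 -1.776 -3.675
vertex 1.778 -1.723 -2.56
vertex 1.935 -0.806 -3.229
endloop
endfacet
facet normal -0.559 -0.063 -0.827
outer loop
vertex 2.376 -2.314 -4.213
vertex 1.519 -1.776 -3.675
vertex 2.304 -1.171 -4.251
endloop
endfacet
facet normal 0.466 -0.572 -0.675
outer loop
vertex 3.165 -2.594 -3.431
vertex 2.376 -2.314 -4.213
vertex 3.322 -1.677 -4.1
endloop
endfacet
facet normal 0.728 -0.518 0.448
outer loop
vertex 2.796 -2.229 -2.409
vertex 3.165 -2.594 -3.431
vertex 3.581 -1.624 -2.985
endloop
endfacet

endsolid


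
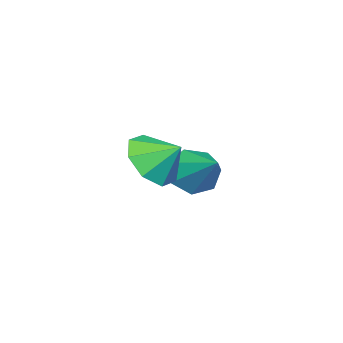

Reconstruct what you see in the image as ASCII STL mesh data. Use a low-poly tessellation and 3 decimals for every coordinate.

solid 
facet normal -0.391 -0.753 -0.529
outer loop
vertex -0.084 -3.634 -1.919
vertex -0.929 -3.373 -1.667
vertex -0.442 -3.109 -2.402
endloop
endfacet
facet normal 0.893 0.311 -0.325
outer loop
vertex -0.084 -3.634 -1.919
vertex -0.442 -3.109 -2.402
vertex -0.211 -1.987 -0.693
endloop
endfacet
facet normal -0.391 -0.753 -0.529
outer loop
vertex -0.442 -3.109 -2.402
vertex -0.929 -3.373 -1.667
vertex -1.167 -2.783 -2.331
endloop
endfacet
facet normal 0.296 0.779 -0.552
outer loop
vertex -0.442 -3.109 -2.402
vertex -1.167 -2.783 -2.331
vertex -0.211 -1.987 -0.693
endloop
endfacet
facet normal -0.391 -0.753 -0.529
outer loop
vertex -1.167 -2.783 -2.331
vertex -0.929 -3.373 -1.667
vertex -1.713 -2.9 -1.761
endloop
endfacet
facet normal -0.401 0.894 -0.200
outer loop
vertex -1.167 -2.783 -2.331
vertex -1.713 -2.9 -1.761
vertex -0.211 -1.987 -0.693
endloop
endfacet
facet normal -0.391 -0.753 -0.530
outer loop
vertex -1.713 -2.9 -1.761
vertex -0.929 -3.373 -1.667
vertex -1.669 -3.374 -1.12
endloop
endfacet
facet normal -0.677 0.568 0.467
outer loop
vertex -1.713 -2.9 -1.761
vertex -1.669 -3.374 -1.12
vertex -0.211 -1.987 -0.693
endloop
endfacet
facet normal -0.391 -0.753 -0.530
outer loop
vertex -1.669 -3.374 -1.12
vertex -0.929 -3.373 -1.667
vertex -1.068 -3.847 -0.891
endloop
endfacet
facet normal -0.322 0.048 0.945
outer loop
vertex -1.669 -3.374 -1.12
vertex -1.068 -3.847 -0.891
vertex -0.211 -1.987 -0.693
endloop
endfacet
facet normal -0.390 -0.753 -0.530
outer loop
vertex -1.068 -3.847 -0.891
vertex -0.929 -3.373 -1.667
vertex -0.362 -3.963 -1.246
endloop
endfacet
facet normal 0.395 -0.275 0.876
outer loop
vertex -1.068 -3.847 -0.891
vertex -0.362 -3.963 -1.246
vertex -0.211 -1.987 -0.693
endloop
endfacet
facet normal -0.391 -0.753 -0.529
outer loop
vertex -0.362 -3.963 -1.246
vertex -0.929 -3.373 -1.667
vertex -0.084 -3.634 -1.919
endloop
endfacet
facet normal 0.938 -0.158 0.310
outer loop
vertex -0.362 -3.963 -1.246
vertex -0.084 -3.634 -1.919
vertex -0.211 -1.987 -0.693
endloop
endfacet
facet normal 0.156 -0.780 -0.606
outer loop
vertex 2.689 -1.906 -0.601
vertex 2.269 -2.554 0.124
vertex 1.888 -1.996 -0.692
endloop
endfacet
facet normal -0.087 0.976 -0.202
outer loop
vertex 2.689 -1.906 -0.601
vertex 1.888 -1.996 -0.692
vertex 2.091 -1.666 0.816
endloop
endfacet
facet normal 0.156 -0.780 -0.606
outer loop
vertex 1.888 -1.996 -0.692
vertex 2.269 -2.554 0.124
vertex 1.31 -2.413 -0.304
endloop
endfacet
facet normal -0.621 0.779 -0.087
outer loop
vertex 1.888 -1.996 -0.692
vertex 1.31 -2.413 -0.304
vertex 2.091 -1.666 0.816
endloop
endfacet
facet normal 0.156 -0.779 -0.607
outer loop
vertex 1.31 -2.413 -0.304
vertex 2.269 -2.554 0.124
vertex 1.294 -2.913 0.334
endloop
endfacet
facet normal -0.851 0.424 0.311
outer loop
vertex 1.31 -2.413 -0.304
vertex 1.294 -2.913 0.334
vertex 2.091 -1.666 0.816
endloop
endfacet
facet normal 0.156 -0.780 -0.606
outer loop
vertex 1.294 -2.913 0.334
vertex 2.269 -2.554 0.124
vertex 1.849 -3.203 0.85
endloop
endfacet
facet normal -0.642 0.118 0.757
outer loop
vertex 1.294 -2.913 0.334
vertex 1.849 -3.203 0.85
vertex 2.091 -1.666 0.816
endloop
endfacet
facet normal 0.156 -0.780 -0.607
outer loop
vertex 1.849 -3.203 0.85
vertex 2.269 -2.554 0.124
vertex 2.65 -3.113 0.94
endloop
endfacet
facet normal -0.116 0.040 0.992
outer loop
vertex 1.849 -3.203 0.85
vertex 2.65 -3.113 0.94
vertex 2.091 -1.666 0.816
endloop
endfacet
facet normal 0.156 -0.779 -0.607
outer loop
vertex 2.65 -3.113 0.94
vertex 2.269 -2.554 0.124
vertex 3.228 -2.696 0.553
endloop
endfacet
facet normal 0.417 0.236 0.878
outer loop
vertex 2.65 -3.113 0.94
vertex 3.228 -2.696 0.553
vertex 2.091 -1.666 0.816
endloop
endfacet
facet normal 0.156 -0.780 -0.606
outer loop
vertex 3.228 -2.696 0.553
vertex 2.269 -2.554 0.124
vertex 3.244 -2.196 -0.086
endloop
endfacet
facet normal 0.647 0.592 0.480
outer loop
vertex 3.228 -2.696 0.553
vertex 3.244 -2.196 -0.086
vertex 2.091 -1.666 0.816
endloop
endfacet
facet normal 0.156 -0.780 -0.607
outer loop
vertex 3.244 -2.196 -0.086
vertex 2.269 -2.554 0.124
vertex 2.689 -1.906 -0.601
endloop
endfacet
facet normal 0.439 0.898 0.033
outer loop
vertex 3.244 -2.196 -0.086
vertex 2.689 -1.906 -0.601
vertex 2.091 -1.666 0.816
endloop
endfacet

endsolid


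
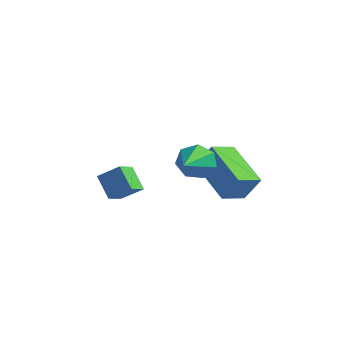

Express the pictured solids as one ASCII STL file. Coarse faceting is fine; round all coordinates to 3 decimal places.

solid 
facet normal -0.671 0.150 0.726
outer loop
vertex -1.77 -2.263 -0.384
vertex -1.034 -1.825 0.205
vertex -1.978 -1.422 -0.75
endloop
endfacet
facet normal -0.708 -0.422 -0.567
outer loop
vertex -1.206 -1.595 -1.585
vertex -1.77 -2.263 -0.384
vertex -1.978 -1.422 -0.75
endloop
endfacet
facet normal -0.670 0.151 0.726
outer loop
vertex -1.978 -1.422 -0.75
vertex -1.034 -1.825 0.205
vertex -1.241 -0.984 -0.161
endloop
endfacet
facet normal -0.221 0.894 -0.389
outer loop
vertex -1.241 -0.984 -0.161
vertex -1.206 -1.595 -1.585
vertex -1.978 -1.422 -0.75
endloop
endfacet
facet normal 0.221 -0.894 0.389
outer loop
vertex -1.77 -2.263 -0.384
vertex -0.262 -1.998 -0.63
vertex -1.034 -1.825 0.205
endloop
endfacet
facet normal -0.708 -0.421 -0.567
outer loop
vertex -0.999 -2.436 -1.219
vertex -1.77 -2.263 -0.384
vertex -1.206 -1.595 -1.585
endloop
endfacet
facet normal 0.221 -0.894 0.389
outer loop
vertex -0.999 -2.436 -1.219
vertex -0.262 -1.998 -0.63
vertex -1.77 -2.263 -0.384
endloop
endfacet
facet normal 0.708 0.421 0.567
outer loop
vertex -1.034 -1.825 0.205
vertex -0.262 -1.998 -0.63
vertex -1.241 -0.984 -0.161
endloop
endfacet
facet normal -0.221 0.894 -0.389
outer loop
vertex -0.47 -1.157 -0.996
vertex -1.206 -1.595 -1.585
vertex -1.241 -0.984 -0.161
endloop
endfacet
facet normal 0.708 0.422 0.566
outer loop
vertex -1.241 -0.984 -0.161
vertex -0.262 -1.998 -0.63
vertex -0.47 -1.157 -0.996
endloop
endfacet
facet normal 0.671 -0.151 -0.726
outer loop
vertex -0.47 -1.157 -0.996
vertex -0.999 -2.436 -1.219
vertex -1.206 -1.595 -1.585
endloop
endfacet
facet normal 0.670 -0.151 -0.727
outer loop
vertex -0.262 -1.998 -0.63
vertex -0.999 -2.436 -1.219
vertex -0.47 -1.157 -0.996
endloop
endfacet
facet normal -0.856 0.251 0.451
outer loop
vertex 1.172 0.695 1.089
vertex 1.324 1.744 0.794
vertex 0.56 0.488 0.043
endloop
endfacet
facet normal -0.137 -0.953 0.269
outer loop
vertex 2.376 -0.044 -0.914
vertex 1.172 0.695 1.089
vertex 0.56 0.488 0.043
endloop
endfacet
facet normal -0.856 0.251 0.451
outer loop
vertex 0.56 0.488 0.043
vertex 1.324 1.744 0.794
vertex 0.712 1.537 -0.253
endloop
endfacet
facet normal -0.498 -0.168 -0.851
outer loop
vertex 0.712 1.537 -0.253
vertex 2.376 -0.044 -0.914
vertex 0.56 0.488 0.043
endloop
endfacet
facet normal 0.498 0.167 0.851
outer loop
vertex 1.172 0.695 1.089
vertex 3.14 1.212 -0.163
vertex 1.324 1.744 0.794
endloop
endfacet
facet normal -0.138 -0.953 0.269
outer loop
vertex 2.988 0.163 0.133
vertex 1.172 0.695 1.089
vertex 2.376 -0.044 -0.914
endloop
endfacet
facet normal 0.497 0.168 0.851
outer loop
vertex 2.988 0.163 0.133
vertex 3.14 1.212 -0.163
vertex 1.172 0.695 1.089
endloop
endfacet
facet normal 0.138 0.953 -0.269
outer loop
vertex 1.324 1.744 0.794
vertex 3.14 1.212 -0.163
vertex 0.712 1.537 -0.253
endloop
endfacet
facet normal -0.497 -0.167 -0.851
outer loop
vertex 2.528 1.005 -1.209
vertex 2.376 -0.044 -0.914
vertex 0.712 1.537 -0.253
endloop
endfacet
facet normal 0.138 0.953 -0.269
outer loop
vertex 0.712 1.537 -0.253
vertex 3.14 1.212 -0.163
vertex 2.528 1.005 -1.209
endloop
endfacet
facet normal 0.857 -0.251 -0.451
outer loop
vertex 2.528 1.005 -1.209
vertex 2.988 0.163 0.133
vertex 2.376 -0.044 -0.914
endloop
endfacet
facet normal 0.856 -0.251 -0.451
outer loop
vertex 3.14 1.212 -0.163
vertex 2.988 0.163 0.133
vertex 2.528 1.005 -1.209
endloop
endfacet
facet normal -0.442 0.846 -0.296
outer loop
vertex 3.697 -2.401 1.355
vertex 3.308 -2.376 2.007
vertex 3.988 -2.076 1.849
endloop
endfacet
facet normal 0.891 -0.141 -0.432
outer loop
vertex 3.697 -2.401 1.355
vertex 3.988 -2.076 1.849
vertex 4.032 -3.764 2.493
endloop
endfacet
facet normal -0.442 0.847 -0.296
outer loop
vertex 3.988 -2.076 1.849
vertex 3.308 -2.376 2.007
vertex 3.767 -1.977 2.462
endloop
endfacet
facet normal 0.938 0.145 0.315
outer loop
vertex 3.988 -2.076 1.849
vertex 3.767 -1.977 2.462
vertex 4.032 -3.764 2.493
endloop
endfacet
facet normal -0.442 0.847 -0.297
outer loop
vertex 3.767 -1.977 2.462
vertex 3.308 -2.376 2.007
vertex 3.2 -2.178 2.733
endloop
endfacet
facet normal 0.408 0.076 0.910
outer loop
vertex 3.767 -1.977 2.462
vertex 3.2 -2.178 2.733
vertex 4.032 -3.764 2.493
endloop
endfacet
facet normal -0.441 0.847 -0.297
outer loop
vertex 3.2 -2.178 2.733
vertex 3.308 -2.376 2.007
vertex 2.714 -2.528 2.457
endloop
endfacet
facet normal -0.302 -0.296 0.906
outer loop
vertex 3.2 -2.178 2.733
vertex 2.714 -2.528 2.457
vertex 4.032 -3.764 2.493
endloop
endfacet
facet normal -0.441 0.847 -0.296
outer loop
vertex 2.714 -2.528 2.457
vertex 3.308 -2.376 2.007
vertex 2.675 -2.763 1.842
endloop
endfacet
facet normal -0.656 -0.690 0.305
outer loop
vertex 2.714 -2.528 2.457
vertex 2.675 -2.763 1.842
vertex 4.032 -3.764 2.493
endloop
endfacet
facet normal -0.441 0.847 -0.297
outer loop
vertex 2.675 -2.763 1.842
vertex 3.308 -2.376 2.007
vertex 3.113 -2.707 1.351
endloop
endfacet
facet normal -0.388 -0.811 -0.438
outer loop
vertex 2.675 -2.763 1.842
vertex 3.113 -2.707 1.351
vertex 4.032 -3.764 2.493
endloop
endfacet
facet normal -0.442 0.847 -0.296
outer loop
vertex 3.113 -2.707 1.351
vertex 3.308 -2.376 2.007
vertex 3.697 -2.401 1.355
endloop
endfacet
facet normal 0.302 -0.566 -0.767
outer loop
vertex 3.113 -2.707 1.351
vertex 3.697 -2.401 1.355
vertex 4.032 -3.764 2.493
endloop
endfacet

endsolid


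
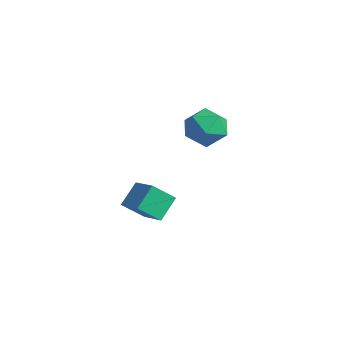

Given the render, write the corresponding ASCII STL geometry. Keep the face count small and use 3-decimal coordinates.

solid 
facet normal -0.943 0.193 0.270
outer loop
vertex 0.163 3.25 3.567
vertex 0.058 2.101 4.022
vertex 0.456 3.023 4.751
endloop
endfacet
facet normal -0.547 0.787 0.286
outer loop
vertex 0.163 3.25 3.567
vertex 0.456 3.023 4.751
vertex 1.172 3.77 4.067
endloop
endfacet
facet normal -0.277 0.889 -0.366
outer loop
vertex 0.163 3.25 3.567
vertex 1.172 3.77 4.067
vertex 1.217 3.31 2.916
endloop
endfacet
facet normal -0.505 0.358 -0.785
outer loop
vertex 0.163 3.25 3.567
vertex 1.217 3.31 2.916
vertex 0.529 2.278 2.888
endloop
endfacet
facet normal -0.917 -0.071 -0.392
outer loop
vertex 0.163 3.25 3.567
vertex 0.529 2.278 2.888
vertex 0.058 2.101 4.022
endloop
endfacet
facet normal -0.004 0.677 0.736
outer loop
vertex 1.172 3.77 4.067
vertex 0.456 3.023 4.751
vertex 1.691 2.942 4.832
endloop
endfacet
facet normal -0.645 -0.283 0.710
outer loop
vertex 0.456 3.023 4.751
vertex 0.058 2.101 4.022
vertex 1.003 1.91 4.804
endloop
endfacet
facet normal -0.603 -0.712 -0.361
outer loop
vertex 0.058 2.101 4.022
vertex 0.529 2.278 2.888
vertex 1.048 1.45 3.653
endloop
endfacet
facet normal 0.064 -0.016 -0.998
outer loop
vertex 0.529 2.278 2.888
vertex 1.217 3.31 2.916
vertex 1.764 2.197 2.969
endloop
endfacet
facet normal 0.435 0.842 -0.320
outer loop
vertex 1.217 3.31 2.916
vertex 1.172 3.77 4.067
vertex 2.162 3.119 3.698
endloop
endfacet
facet normal 0.505 -0.358 0.785
outer loop
vertex 2.057 1.97 4.153
vertex 1.691 2.942 4.832
vertex 1.003 1.91 4.804
endloop
endfacet
facet normal 0.277 -0.889 0.366
outer loop
vertex 2.057 1.97 4.153
vertex 1.003 1.91 4.804
vertex 1.048 1.45 3.653
endloop
endfacet
facet normal 0.547 -0.787 -0.286
outer loop
vertex 2.057 1.97 4.153
vertex 1.048 1.45 3.653
vertex 1.764 2.197 2.969
endloop
endfacet
facet normal 0.943 -0.193 -0.270
outer loop
vertex 2.057 1.97 4.153
vertex 1.764 2.197 2.969
vertex 2.162 3.119 3.698
endloop
endfacet
facet normal 0.917 0.071 0.392
outer loop
vertex 2.057 1.97 4.153
vertex 2.162 3.119 3.698
vertex 1.691 2.942 4.832
endloop
endfacet
facet normal -0.064 0.016 0.998
outer loop
vertex 1.003 1.91 4.804
vertex 1.691 2.942 4.832
vertex 0.456 3.023 4.751
endloop
endfacet
facet normal -0.435 -0.842 0.320
outer loop
vertex 1.048 1.45 3.653
vertex 1.003 1.91 4.804
vertex 0.058 2.101 4.022
endloop
endfacet
facet normal 0.004 -0.677 -0.736
outer loop
vertex 1.764 2.197 2.969
vertex 1.048 1.45 3.653
vertex 0.529 2.278 2.888
endloop
endfacet
facet normal 0.645 0.283 -0.710
outer loop
vertex 2.162 3.119 3.698
vertex 1.764 2.197 2.969
vertex 1.217 3.31 2.916
endloop
endfacet
facet normal 0.603 0.712 0.361
outer loop
vertex 1.691 2.942 4.832
vertex 2.162 3.119 3.698
vertex 1.172 3.77 4.067
endloop
endfacet
facet normal -0.925 0.025 -0.380
outer loop
vertex -1.968 -0.321 -2.297
vertex -2.349 0.812 -1.295
vertex -1.512 0.751 -3.335
endloop
endfacet
facet normal 0.244 -0.726 -0.643
outer loop
vertex 0.069 0.708 -2.685
vertex -1.968 -0.321 -2.297
vertex -1.512 0.751 -3.335
endloop
endfacet
facet normal -0.925 0.025 -0.380
outer loop
vertex -1.512 0.751 -3.335
vertex -2.349 0.812 -1.295
vertex -1.893 1.884 -2.333
endloop
endfacet
facet normal 0.292 0.687 -0.665
outer loop
vertex -1.893 1.884 -2.333
vertex 0.069 0.708 -2.685
vertex -1.512 0.751 -3.335
endloop
endfacet
facet normal -0.292 -0.687 0.665
outer loop
vertex -1.968 -0.321 -2.297
vertex -0.768 0.769 -0.645
vertex -2.349 0.812 -1.295
endloop
endfacet
facet normal 0.244 -0.726 -0.643
outer loop
vertex -0.387 -0.364 -1.647
vertex -1.968 -0.321 -2.297
vertex 0.069 0.708 -2.685
endloop
endfacet
facet normal -0.292 -0.687 0.665
outer loop
vertex -0.387 -0.364 -1.647
vertex -0.768 0.769 -0.645
vertex -1.968 -0.321 -2.297
endloop
endfacet
facet normal -0.244 0.726 0.643
outer loop
vertex -2.349 0.812 -1.295
vertex -0.768 0.769 -0.645
vertex -1.893 1.884 -2.333
endloop
endfacet
facet normal 0.292 0.687 -0.665
outer loop
vertex -0.312 1.841 -1.683
vertex 0.069 0.708 -2.685
vertex -1.893 1.884 -2.333
endloop
endfacet
facet normal -0.244 0.726 0.643
outer loop
vertex -1.893 1.884 -2.333
vertex -0.768 0.769 -0.645
vertex -0.312 1.841 -1.683
endloop
endfacet
facet normal 0.925 -0.025 0.380
outer loop
vertex -0.312 1.841 -1.683
vertex -0.387 -0.364 -1.647
vertex 0.069 0.708 -2.685
endloop
endfacet
facet normal 0.925 -0.025 0.380
outer loop
vertex -0.768 0.769 -0.645
vertex -0.387 -0.364 -1.647
vertex -0.312 1.841 -1.683
endloop
endfacet

endsolid


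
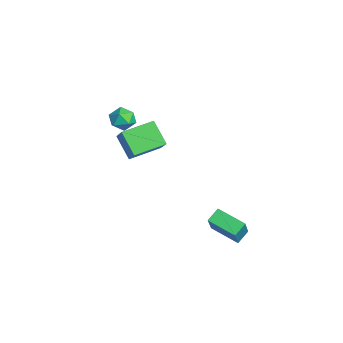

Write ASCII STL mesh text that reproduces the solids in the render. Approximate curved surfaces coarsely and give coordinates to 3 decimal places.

solid 
facet normal -0.661 -0.292 0.691
outer loop
vertex -1.489 -0.851 1.342
vertex -1.899 0.792 1.643
vertex -2.613 -0.929 0.234
endloop
endfacet
facet normal 0.238 -0.955 -0.175
outer loop
vertex -1.621 -0.492 -0.803
vertex -1.489 -0.851 1.342
vertex -2.613 -0.929 0.234
endloop
endfacet
facet normal -0.662 -0.291 0.691
outer loop
vertex -2.613 -0.929 0.234
vertex -1.899 0.792 1.643
vertex -3.023 0.714 0.534
endloop
endfacet
facet normal -0.711 -0.049 -0.701
outer loop
vertex -3.023 0.714 0.534
vertex -1.621 -0.492 -0.803
vertex -2.613 -0.929 0.234
endloop
endfacet
facet normal 0.711 0.049 0.701
outer loop
vertex -1.489 -0.851 1.342
vertex -0.907 1.229 0.606
vertex -1.899 0.792 1.643
endloop
endfacet
facet normal 0.239 -0.955 -0.175
outer loop
vertex -0.497 -0.414 0.306
vertex -1.489 -0.851 1.342
vertex -1.621 -0.492 -0.803
endloop
endfacet
facet normal 0.711 0.049 0.702
outer loop
vertex -0.497 -0.414 0.306
vertex -0.907 1.229 0.606
vertex -1.489 -0.851 1.342
endloop
endfacet
facet normal -0.238 0.955 0.174
outer loop
vertex -1.899 0.792 1.643
vertex -0.907 1.229 0.606
vertex -3.023 0.714 0.534
endloop
endfacet
facet normal -0.711 -0.049 -0.701
outer loop
vertex -2.031 1.151 -0.502
vertex -1.621 -0.492 -0.803
vertex -3.023 0.714 0.534
endloop
endfacet
facet normal -0.238 0.955 0.175
outer loop
vertex -3.023 0.714 0.534
vertex -0.907 1.229 0.606
vertex -2.031 1.151 -0.502
endloop
endfacet
facet normal 0.661 0.292 -0.691
outer loop
vertex -2.031 1.151 -0.502
vertex -0.497 -0.414 0.306
vertex -1.621 -0.492 -0.803
endloop
endfacet
facet normal 0.661 0.291 -0.691
outer loop
vertex -0.907 1.229 0.606
vertex -0.497 -0.414 0.306
vertex -2.031 1.151 -0.502
endloop
endfacet
facet normal -0.546 0.216 -0.809
outer loop
vertex 1.569 3.414 -3.205
vertex 2.625 4.496 -3.629
vertex 1.984 2.84 -3.638
endloop
endfacet
facet normal -0.672 -0.690 0.270
outer loop
vertex 2.935 2.464 -2.231
vertex 1.569 3.414 -3.205
vertex 1.984 2.84 -3.638
endloop
endfacet
facet normal -0.547 0.216 -0.809
outer loop
vertex 1.984 2.84 -3.638
vertex 2.625 4.496 -3.629
vertex 3.039 3.923 -4.062
endloop
endfacet
facet normal 0.500 -0.691 -0.522
outer loop
vertex 3.039 3.923 -4.062
vertex 2.935 2.464 -2.231
vertex 1.984 2.84 -3.638
endloop
endfacet
facet normal -0.499 0.692 0.522
outer loop
vertex 1.569 3.414 -3.205
vertex 3.576 4.12 -2.222
vertex 2.625 4.496 -3.629
endloop
endfacet
facet normal -0.672 -0.690 0.270
outer loop
vertex 2.521 3.037 -1.798
vertex 1.569 3.414 -3.205
vertex 2.935 2.464 -2.231
endloop
endfacet
facet normal -0.499 0.691 0.523
outer loop
vertex 2.521 3.037 -1.798
vertex 3.576 4.12 -2.222
vertex 1.569 3.414 -3.205
endloop
endfacet
facet normal 0.672 0.690 -0.270
outer loop
vertex 2.625 4.496 -3.629
vertex 3.576 4.12 -2.222
vertex 3.039 3.923 -4.062
endloop
endfacet
facet normal 0.499 -0.691 -0.523
outer loop
vertex 3.991 3.546 -2.655
vertex 2.935 2.464 -2.231
vertex 3.039 3.923 -4.062
endloop
endfacet
facet normal 0.672 0.690 -0.270
outer loop
vertex 3.039 3.923 -4.062
vertex 3.576 4.12 -2.222
vertex 3.991 3.546 -2.655
endloop
endfacet
facet normal 0.547 -0.216 0.809
outer loop
vertex 3.991 3.546 -2.655
vertex 2.521 3.037 -1.798
vertex 2.935 2.464 -2.231
endloop
endfacet
facet normal 0.546 -0.215 0.809
outer loop
vertex 3.576 4.12 -2.222
vertex 2.521 3.037 -1.798
vertex 3.991 3.546 -2.655
endloop
endfacet
facet normal -0.460 0.590 0.664
outer loop
vertex -0.561 -0.528 3.385
vertex -0.472 -1.035 3.897
vertex 0.036 -0.527 3.798
endloop
endfacet
facet normal -0.120 0.978 0.171
outer loop
vertex -0.561 -0.528 3.385
vertex 0.036 -0.527 3.798
vertex 0.087 -0.396 3.086
endloop
endfacet
facet normal -0.379 0.797 -0.470
outer loop
vertex -0.561 -0.528 3.385
vertex 0.087 -0.396 3.086
vertex -0.39 -0.824 2.745
endloop
endfacet
facet normal -0.880 0.296 -0.372
outer loop
vertex -0.561 -0.528 3.385
vertex -0.39 -0.824 2.745
vertex -0.735 -1.219 3.247
endloop
endfacet
facet normal -0.929 0.168 0.328
outer loop
vertex -0.561 -0.528 3.385
vertex -0.735 -1.219 3.247
vertex -0.472 -1.035 3.897
endloop
endfacet
facet normal 0.570 0.800 0.188
outer loop
vertex 0.087 -0.396 3.086
vertex 0.036 -0.527 3.798
vertex 0.575 -0.821 3.413
endloop
endfacet
facet normal 0.019 0.173 0.985
outer loop
vertex 0.036 -0.527 3.798
vertex -0.472 -1.035 3.897
vertex 0.23 -1.216 3.915
endloop
endfacet
facet normal -0.739 -0.508 0.443
outer loop
vertex -0.472 -1.035 3.897
vertex -0.735 -1.219 3.247
vertex -0.247 -1.644 3.574
endloop
endfacet
facet normal -0.658 -0.302 -0.690
outer loop
vertex -0.735 -1.219 3.247
vertex -0.39 -0.824 2.745
vertex -0.196 -1.513 2.862
endloop
endfacet
facet normal 0.152 0.506 -0.849
outer loop
vertex -0.39 -0.824 2.745
vertex 0.087 -0.396 3.086
vertex 0.312 -1.005 2.763
endloop
endfacet
facet normal 0.880 -0.296 0.372
outer loop
vertex 0.401 -1.512 3.275
vertex 0.575 -0.821 3.413
vertex 0.23 -1.216 3.915
endloop
endfacet
facet normal 0.379 -0.797 0.470
outer loop
vertex 0.401 -1.512 3.275
vertex 0.23 -1.216 3.915
vertex -0.247 -1.644 3.574
endloop
endfacet
facet normal 0.120 -0.978 -0.171
outer loop
vertex 0.401 -1.512 3.275
vertex -0.247 -1.644 3.574
vertex -0.196 -1.513 2.862
endloop
endfacet
facet normal 0.460 -0.590 -0.664
outer loop
vertex 0.401 -1.512 3.275
vertex -0.196 -1.513 2.862
vertex 0.312 -1.005 2.763
endloop
endfacet
facet normal 0.929 -0.168 -0.328
outer loop
vertex 0.401 -1.512 3.275
vertex 0.312 -1.005 2.763
vertex 0.575 -0.821 3.413
endloop
endfacet
facet normal 0.658 0.302 0.690
outer loop
vertex 0.23 -1.216 3.915
vertex 0.575 -0.821 3.413
vertex 0.036 -0.527 3.798
endloop
endfacet
facet normal -0.152 -0.506 0.849
outer loop
vertex -0.247 -1.644 3.574
vertex 0.23 -1.216 3.915
vertex -0.472 -1.035 3.897
endloop
endfacet
facet normal -0.570 -0.800 -0.188
outer loop
vertex -0.196 -1.513 2.862
vertex -0.247 -1.644 3.574
vertex -0.735 -1.219 3.247
endloop
endfacet
facet normal -0.019 -0.173 -0.985
outer loop
vertex 0.312 -1.005 2.763
vertex -0.196 -1.513 2.862
vertex -0.39 -0.824 2.745
endloop
endfacet
facet normal 0.739 0.508 -0.443
outer loop
vertex 0.575 -0.821 3.413
vertex 0.312 -1.005 2.763
vertex 0.087 -0.396 3.086
endloop
endfacet

endsolid


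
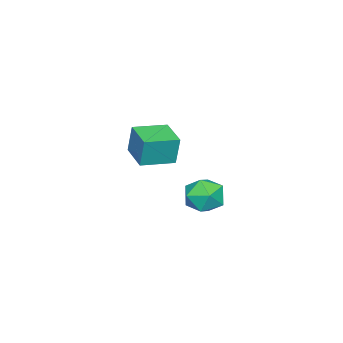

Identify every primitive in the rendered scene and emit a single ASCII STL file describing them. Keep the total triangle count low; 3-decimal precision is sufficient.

solid 
facet normal -0.755 0.649 -0.093
outer loop
vertex -5.409 -2.114 -0.613
vertex -4.105 -0.63 -0.854
vertex -5.426 -2.4 -2.461
endloop
endfacet
facet normal -0.656 -0.745 0.121
outer loop
vertex -3.855 -3.75 -2.266
vertex -5.409 -2.114 -0.613
vertex -5.426 -2.4 -2.461
endloop
endfacet
facet normal -0.755 0.649 -0.094
outer loop
vertex -5.426 -2.4 -2.461
vertex -4.105 -0.63 -0.854
vertex -4.121 -0.917 -2.702
endloop
endfacet
facet normal -0.009 -0.153 -0.988
outer loop
vertex -4.121 -0.917 -2.702
vertex -3.855 -3.75 -2.266
vertex -5.426 -2.4 -2.461
endloop
endfacet
facet normal 0.009 0.153 0.988
outer loop
vertex -5.409 -2.114 -0.613
vertex -2.534 -1.98 -0.659
vertex -4.105 -0.63 -0.854
endloop
endfacet
facet normal -0.656 -0.745 0.121
outer loop
vertex -3.839 -3.463 -0.418
vertex -5.409 -2.114 -0.613
vertex -3.855 -3.75 -2.266
endloop
endfacet
facet normal 0.009 0.153 0.988
outer loop
vertex -3.839 -3.463 -0.418
vertex -2.534 -1.98 -0.659
vertex -5.409 -2.114 -0.613
endloop
endfacet
facet normal 0.656 0.745 -0.121
outer loop
vertex -4.105 -0.63 -0.854
vertex -2.534 -1.98 -0.659
vertex -4.121 -0.917 -2.702
endloop
endfacet
facet normal -0.009 -0.153 -0.988
outer loop
vertex -2.551 -2.266 -2.507
vertex -3.855 -3.75 -2.266
vertex -4.121 -0.917 -2.702
endloop
endfacet
facet normal 0.656 0.745 -0.121
outer loop
vertex -4.121 -0.917 -2.702
vertex -2.534 -1.98 -0.659
vertex -2.551 -2.266 -2.507
endloop
endfacet
facet normal 0.755 -0.648 0.094
outer loop
vertex -2.551 -2.266 -2.507
vertex -3.839 -3.463 -0.418
vertex -3.855 -3.75 -2.266
endloop
endfacet
facet normal 0.755 -0.649 0.094
outer loop
vertex -2.534 -1.98 -0.659
vertex -3.839 -3.463 -0.418
vertex -2.551 -2.266 -2.507
endloop
endfacet
facet normal -0.862 0.369 0.349
outer loop
vertex 0.955 4.422 -1.296
vertex 1.0 3.642 -0.36
vertex 1.512 4.744 -0.26
endloop
endfacet
facet normal -0.496 0.869 -0.004
outer loop
vertex 0.955 4.422 -1.296
vertex 1.512 4.744 -0.26
vertex 2.014 5.026 -1.335
endloop
endfacet
facet normal -0.387 0.635 -0.669
outer loop
vertex 0.955 4.422 -1.296
vertex 2.014 5.026 -1.335
vertex 1.813 4.097 -2.1
endloop
endfacet
facet normal -0.686 -0.010 -0.728
outer loop
vertex 0.955 4.422 -1.296
vertex 1.813 4.097 -2.1
vertex 1.186 3.242 -1.497
endloop
endfacet
facet normal -0.980 -0.175 -0.099
outer loop
vertex 0.955 4.422 -1.296
vertex 1.186 3.242 -1.497
vertex 1.0 3.642 -0.36
endloop
endfacet
facet normal 0.141 0.940 0.312
outer loop
vertex 2.014 5.026 -1.335
vertex 1.512 4.744 -0.26
vertex 2.714 4.618 -0.423
endloop
endfacet
facet normal -0.453 0.130 0.882
outer loop
vertex 1.512 4.744 -0.26
vertex 1.0 3.642 -0.36
vertex 2.087 3.763 0.18
endloop
endfacet
facet normal -0.643 -0.749 0.158
outer loop
vertex 1.0 3.642 -0.36
vertex 1.186 3.242 -1.497
vertex 1.886 2.834 -0.585
endloop
endfacet
facet normal -0.167 -0.483 -0.859
outer loop
vertex 1.186 3.242 -1.497
vertex 1.813 4.097 -2.1
vertex 2.388 3.116 -1.66
endloop
endfacet
facet normal 0.317 0.561 -0.765
outer loop
vertex 1.813 4.097 -2.1
vertex 2.014 5.026 -1.335
vertex 2.9 4.218 -1.56
endloop
endfacet
facet normal 0.686 0.010 0.728
outer loop
vertex 2.945 3.438 -0.624
vertex 2.714 4.618 -0.423
vertex 2.087 3.763 0.18
endloop
endfacet
facet normal 0.387 -0.635 0.669
outer loop
vertex 2.945 3.438 -0.624
vertex 2.087 3.763 0.18
vertex 1.886 2.834 -0.585
endloop
endfacet
facet normal 0.496 -0.869 0.004
outer loop
vertex 2.945 3.438 -0.624
vertex 1.886 2.834 -0.585
vertex 2.388 3.116 -1.66
endloop
endfacet
facet normal 0.862 -0.369 -0.349
outer loop
vertex 2.945 3.438 -0.624
vertex 2.388 3.116 -1.66
vertex 2.9 4.218 -1.56
endloop
endfacet
facet normal 0.980 0.175 0.099
outer loop
vertex 2.945 3.438 -0.624
vertex 2.9 4.218 -1.56
vertex 2.714 4.618 -0.423
endloop
endfacet
facet normal 0.167 0.483 0.859
outer loop
vertex 2.087 3.763 0.18
vertex 2.714 4.618 -0.423
vertex 1.512 4.744 -0.26
endloop
endfacet
facet normal -0.317 -0.561 0.765
outer loop
vertex 1.886 2.834 -0.585
vertex 2.087 3.763 0.18
vertex 1.0 3.642 -0.36
endloop
endfacet
facet normal -0.141 -0.940 -0.312
outer loop
vertex 2.388 3.116 -1.66
vertex 1.886 2.834 -0.585
vertex 1.186 3.242 -1.497
endloop
endfacet
facet normal 0.453 -0.130 -0.882
outer loop
vertex 2.9 4.218 -1.56
vertex 2.388 3.116 -1.66
vertex 1.813 4.097 -2.1
endloop
endfacet
facet normal 0.643 0.749 -0.158
outer loop
vertex 2.714 4.618 -0.423
vertex 2.9 4.218 -1.56
vertex 2.014 5.026 -1.335
endloop
endfacet

endsolid


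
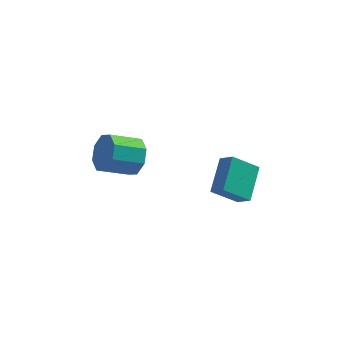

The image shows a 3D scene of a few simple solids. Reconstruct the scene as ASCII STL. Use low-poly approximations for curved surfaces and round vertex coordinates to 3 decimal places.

solid 
facet normal -0.577 0.504 -0.642
outer loop
vertex 0.742 -4.238 0.919
vertex 1.151 -2.764 1.707
vertex 1.867 -4.077 0.034
endloop
endfacet
facet normal -0.238 -0.856 -0.459
outer loop
vertex 2.369 -4.516 0.593
vertex 0.742 -4.238 0.919
vertex 1.867 -4.077 0.034
endloop
endfacet
facet normal -0.577 0.504 -0.643
outer loop
vertex 1.867 -4.077 0.034
vertex 1.151 -2.764 1.707
vertex 2.276 -2.604 0.822
endloop
endfacet
facet normal 0.781 0.112 -0.614
outer loop
vertex 2.276 -2.604 0.822
vertex 2.369 -4.516 0.593
vertex 1.867 -4.077 0.034
endloop
endfacet
facet normal -0.781 -0.111 0.614
outer loop
vertex 0.742 -4.238 0.919
vertex 1.653 -3.203 2.266
vertex 1.151 -2.764 1.707
endloop
endfacet
facet normal -0.238 -0.857 -0.458
outer loop
vertex 1.244 -4.676 1.478
vertex 0.742 -4.238 0.919
vertex 2.369 -4.516 0.593
endloop
endfacet
facet normal -0.781 -0.112 0.614
outer loop
vertex 1.244 -4.676 1.478
vertex 1.653 -3.203 2.266
vertex 0.742 -4.238 0.919
endloop
endfacet
facet normal 0.239 0.856 0.458
outer loop
vertex 1.151 -2.764 1.707
vertex 1.653 -3.203 2.266
vertex 2.276 -2.604 0.822
endloop
endfacet
facet normal 0.781 0.112 -0.614
outer loop
vertex 2.778 -3.042 1.381
vertex 2.369 -4.516 0.593
vertex 2.276 -2.604 0.822
endloop
endfacet
facet normal 0.238 0.857 0.458
outer loop
vertex 2.276 -2.604 0.822
vertex 1.653 -3.203 2.266
vertex 2.778 -3.042 1.381
endloop
endfacet
facet normal 0.577 -0.504 0.643
outer loop
vertex 2.778 -3.042 1.381
vertex 1.244 -4.676 1.478
vertex 2.369 -4.516 0.593
endloop
endfacet
facet normal 0.577 -0.504 0.642
outer loop
vertex 1.653 -3.203 2.266
vertex 1.244 -4.676 1.478
vertex 2.778 -3.042 1.381
endloop
endfacet
facet normal 0.855 0.258 -0.450
outer loop
vertex -1.874 -3.348 2.925
vertex -2.349 -3.106 2.162
vertex -2.075 -2.665 2.934
endloop
endfacet
facet normal 0.435 0.116 0.893
outer loop
vertex -1.874 -3.348 2.925
vertex -2.075 -2.665 2.934
vertex -3.156 -3.735 3.6
endloop
endfacet
facet normal 0.435 0.116 0.893
outer loop
vertex -3.156 -3.735 3.6
vertex -2.075 -2.665 2.934
vertex -3.358 -3.053 3.61
endloop
endfacet
facet normal -0.854 -0.260 0.450
outer loop
vertex -3.156 -3.735 3.6
vertex -3.358 -3.053 3.61
vertex -3.631 -3.494 2.838
endloop
endfacet
facet normal 0.854 0.258 -0.451
outer loop
vertex -2.075 -2.665 2.934
vertex -2.349 -3.106 2.162
vertex -2.437 -2.241 2.491
endloop
endfacet
facet normal 0.107 0.761 0.640
outer loop
vertex -2.075 -2.665 2.934
vertex -2.437 -2.241 2.491
vertex -3.358 -3.053 3.61
endloop
endfacet
facet normal 0.108 0.760 0.641
outer loop
vertex -3.358 -3.053 3.61
vertex -2.437 -2.241 2.491
vertex -3.719 -2.628 3.167
endloop
endfacet
facet normal -0.855 -0.258 0.450
outer loop
vertex -3.358 -3.053 3.61
vertex -3.719 -2.628 3.167
vertex -3.631 -3.494 2.838
endloop
endfacet
facet normal 0.854 0.258 -0.451
outer loop
vertex -2.437 -2.241 2.491
vertex -2.349 -3.106 2.162
vertex -2.747 -2.324 1.856
endloop
endfacet
facet normal -0.283 0.959 0.013
outer loop
vertex -2.437 -2.241 2.491
vertex -2.747 -2.324 1.856
vertex -3.719 -2.628 3.167
endloop
endfacet
facet normal -0.283 0.959 0.013
outer loop
vertex -3.719 -2.628 3.167
vertex -2.747 -2.324 1.856
vertex -4.029 -2.711 2.531
endloop
endfacet
facet normal -0.855 -0.258 0.450
outer loop
vertex -3.719 -2.628 3.167
vertex -4.029 -2.711 2.531
vertex -3.631 -3.494 2.838
endloop
endfacet
facet normal 0.854 0.258 -0.451
outer loop
vertex -2.747 -2.324 1.856
vertex -2.349 -3.106 2.162
vertex -2.824 -2.865 1.4
endloop
endfacet
facet normal -0.507 0.596 -0.622
outer loop
vertex -2.747 -2.324 1.856
vertex -2.824 -2.865 1.4
vertex -4.029 -2.711 2.531
endloop
endfacet
facet normal -0.507 0.596 -0.622
outer loop
vertex -4.029 -2.711 2.531
vertex -2.824 -2.865 1.4
vertex -4.106 -3.252 2.075
endloop
endfacet
facet normal -0.855 -0.258 0.450
outer loop
vertex -4.029 -2.711 2.531
vertex -4.106 -3.252 2.075
vertex -3.631 -3.494 2.838
endloop
endfacet
facet normal 0.854 0.260 -0.450
outer loop
vertex -2.824 -2.865 1.4
vertex -2.349 -3.106 2.162
vertex -2.622 -3.547 1.39
endloop
endfacet
facet normal -0.435 -0.116 -0.893
outer loop
vertex -2.824 -2.865 1.4
vertex -2.622 -3.547 1.39
vertex -4.106 -3.252 2.075
endloop
endfacet
facet normal -0.435 -0.116 -0.893
outer loop
vertex -4.106 -3.252 2.075
vertex -2.622 -3.547 1.39
vertex -3.905 -3.935 2.066
endloop
endfacet
facet normal -0.855 -0.258 0.450
outer loop
vertex -4.106 -3.252 2.075
vertex -3.905 -3.935 2.066
vertex -3.631 -3.494 2.838
endloop
endfacet
facet normal 0.855 0.258 -0.450
outer loop
vertex -2.622 -3.547 1.39
vertex -2.349 -3.106 2.162
vertex -2.261 -3.972 1.833
endloop
endfacet
facet normal -0.108 -0.760 -0.641
outer loop
vertex -2.622 -3.547 1.39
vertex -2.261 -3.972 1.833
vertex -3.905 -3.935 2.066
endloop
endfacet
facet normal -0.108 -0.761 -0.640
outer loop
vertex -3.905 -3.935 2.066
vertex -2.261 -3.972 1.833
vertex -3.543 -4.359 2.509
endloop
endfacet
facet normal -0.854 -0.258 0.451
outer loop
vertex -3.905 -3.935 2.066
vertex -3.543 -4.359 2.509
vertex -3.631 -3.494 2.838
endloop
endfacet
facet normal 0.855 0.258 -0.450
outer loop
vertex -2.261 -3.972 1.833
vertex -2.349 -3.106 2.162
vertex -1.951 -3.889 2.469
endloop
endfacet
facet normal 0.283 -0.959 -0.013
outer loop
vertex -2.261 -3.972 1.833
vertex -1.951 -3.889 2.469
vertex -3.543 -4.359 2.509
endloop
endfacet
facet normal 0.283 -0.959 -0.013
outer loop
vertex -3.543 -4.359 2.509
vertex -1.951 -3.889 2.469
vertex -3.233 -4.276 3.144
endloop
endfacet
facet normal -0.854 -0.258 0.451
outer loop
vertex -3.543 -4.359 2.509
vertex -3.233 -4.276 3.144
vertex -3.631 -3.494 2.838
endloop
endfacet
facet normal 0.855 0.258 -0.450
outer loop
vertex -1.951 -3.889 2.469
vertex -2.349 -3.106 2.162
vertex -1.874 -3.348 2.925
endloop
endfacet
facet normal 0.507 -0.596 0.622
outer loop
vertex -1.951 -3.889 2.469
vertex -1.874 -3.348 2.925
vertex -3.233 -4.276 3.144
endloop
endfacet
facet normal 0.507 -0.596 0.622
outer loop
vertex -3.233 -4.276 3.144
vertex -1.874 -3.348 2.925
vertex -3.156 -3.735 3.6
endloop
endfacet
facet normal -0.854 -0.258 0.451
outer loop
vertex -3.233 -4.276 3.144
vertex -3.156 -3.735 3.6
vertex -3.631 -3.494 2.838
endloop
endfacet

endsolid
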